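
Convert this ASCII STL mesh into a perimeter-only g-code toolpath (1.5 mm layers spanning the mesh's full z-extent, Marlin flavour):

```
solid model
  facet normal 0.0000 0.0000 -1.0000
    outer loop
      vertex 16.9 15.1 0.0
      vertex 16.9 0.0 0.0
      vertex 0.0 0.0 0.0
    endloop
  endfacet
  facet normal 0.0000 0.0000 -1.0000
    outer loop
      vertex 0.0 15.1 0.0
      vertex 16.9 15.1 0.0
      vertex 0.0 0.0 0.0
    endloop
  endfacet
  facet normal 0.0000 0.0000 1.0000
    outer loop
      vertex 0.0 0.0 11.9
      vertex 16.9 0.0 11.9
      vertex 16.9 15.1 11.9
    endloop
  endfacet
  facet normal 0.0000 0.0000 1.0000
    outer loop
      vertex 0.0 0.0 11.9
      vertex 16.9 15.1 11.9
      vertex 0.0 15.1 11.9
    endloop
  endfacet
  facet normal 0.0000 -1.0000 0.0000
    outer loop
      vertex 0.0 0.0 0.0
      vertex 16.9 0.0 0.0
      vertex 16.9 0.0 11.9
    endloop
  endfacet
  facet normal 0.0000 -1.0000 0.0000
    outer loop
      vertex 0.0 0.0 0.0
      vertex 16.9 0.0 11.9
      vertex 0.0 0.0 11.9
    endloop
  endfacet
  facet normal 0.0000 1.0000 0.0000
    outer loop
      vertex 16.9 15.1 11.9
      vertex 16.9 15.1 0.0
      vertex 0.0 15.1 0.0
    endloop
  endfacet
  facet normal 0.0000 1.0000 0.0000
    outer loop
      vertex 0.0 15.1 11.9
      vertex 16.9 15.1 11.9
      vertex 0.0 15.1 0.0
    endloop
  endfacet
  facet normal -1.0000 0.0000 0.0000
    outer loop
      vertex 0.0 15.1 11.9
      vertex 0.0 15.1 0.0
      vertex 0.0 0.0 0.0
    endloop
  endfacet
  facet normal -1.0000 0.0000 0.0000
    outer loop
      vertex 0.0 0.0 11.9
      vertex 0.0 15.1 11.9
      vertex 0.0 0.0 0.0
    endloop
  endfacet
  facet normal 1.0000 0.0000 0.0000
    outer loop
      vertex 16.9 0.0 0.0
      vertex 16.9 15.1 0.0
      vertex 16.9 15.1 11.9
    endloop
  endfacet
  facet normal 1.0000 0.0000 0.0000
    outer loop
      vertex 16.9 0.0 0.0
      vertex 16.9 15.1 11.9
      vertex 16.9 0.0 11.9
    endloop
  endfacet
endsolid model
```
; perimeter-only toolpath
G21 ; units = mm
G90 ; absolute positioning
G28 ; home
; layer 1
G0 Z1.5
G0 X0.0 Y0.0
G1 X16.9 Y0.0
G1 X16.9 Y15.1
G1 X0.0 Y15.1
G1 X0.0 Y0.0
; layer 2
G0 Z3.0
G0 X0.0 Y0.0
G1 X16.9 Y0.0
G1 X16.9 Y15.1
G1 X0.0 Y15.1
G1 X0.0 Y0.0
; layer 3
G0 Z4.5
G0 X0.0 Y0.0
G1 X16.9 Y0.0
G1 X16.9 Y15.1
G1 X0.0 Y15.1
G1 X0.0 Y0.0
; layer 4
G0 Z6.0
G0 X0.0 Y0.0
G1 X16.9 Y0.0
G1 X16.9 Y15.1
G1 X0.0 Y15.1
G1 X0.0 Y0.0
; layer 5
G0 Z7.4
G0 X0.0 Y0.0
G1 X16.9 Y0.0
G1 X16.9 Y15.1
G1 X0.0 Y15.1
G1 X0.0 Y0.0
; layer 6
G0 Z8.9
G0 X0.0 Y0.0
G1 X16.9 Y0.0
G1 X16.9 Y15.1
G1 X0.0 Y15.1
G1 X0.0 Y0.0
; layer 7
G0 Z10.4
G0 X0.0 Y0.0
G1 X16.9 Y0.0
G1 X16.9 Y15.1
G1 X0.0 Y15.1
G1 X0.0 Y0.0
; layer 8
G0 Z11.9
G0 X0.0 Y0.0
G1 X16.9 Y0.0
G1 X16.9 Y15.1
G1 X0.0 Y15.1
G1 X0.0 Y0.0
M2 ; end

The solid is a rectangular box, roughly 16.9 × 15.1 mm footprint and 11.9 mm tall. Slicing at Δz = 1.5 mm — 8 equal slices spanning the solid's height, so layer i sits at z = i·h/8 — gives 8 non-empty perimeters. Each is a 4-segment closed polygon; G0 lifts to the layer z and rapids to the start vertex, then G1 traces the edges.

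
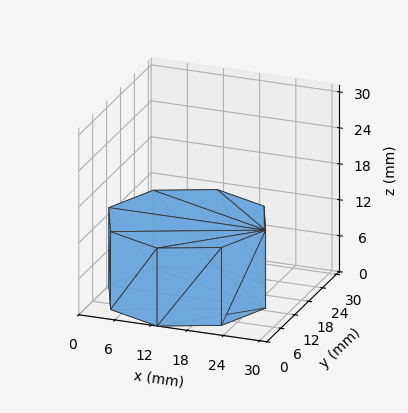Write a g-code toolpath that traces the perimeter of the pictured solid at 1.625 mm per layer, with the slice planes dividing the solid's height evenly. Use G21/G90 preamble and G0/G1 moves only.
Reading the render: the shape is a regular 8-sided prism (a cylinder approximated with 8 flat sides), circumscribed radius ≈ 13 mm, height ≈ 13 mm (dimensions read to the nearest mm from the axis ticks). For the g-code, the solid's height is divided into equal slices at the stated Δz and each level perimeter traced with G1 moves after a G0 lift.

; perimeter-only toolpath
G21 ; units = mm
G90 ; absolute positioning
G28 ; home
; layer 1
G0 Z1.625
G0 X26.000 Y13.000
G1 X22.192 Y22.192
G1 X13.000 Y26.000
G1 X3.808 Y22.192
G1 X0.000 Y13.000
G1 X3.808 Y3.808
G1 X13.000 Y0.000
G1 X22.192 Y3.808
G1 X26.000 Y13.000
; layer 2
G0 Z3.250
G0 X26.000 Y13.000
G1 X22.192 Y22.192
G1 X13.000 Y26.000
G1 X3.808 Y22.192
G1 X0.000 Y13.000
G1 X3.808 Y3.808
G1 X13.000 Y0.000
G1 X22.192 Y3.808
G1 X26.000 Y13.000
; layer 3
G0 Z4.875
G0 X26.000 Y13.000
G1 X22.192 Y22.192
G1 X13.000 Y26.000
G1 X3.808 Y22.192
G1 X0.000 Y13.000
G1 X3.808 Y3.808
G1 X13.000 Y0.000
G1 X22.192 Y3.808
G1 X26.000 Y13.000
; layer 4
G0 Z6.500
G0 X26.000 Y13.000
G1 X22.192 Y22.192
G1 X13.000 Y26.000
G1 X3.808 Y22.192
G1 X0.000 Y13.000
G1 X3.808 Y3.808
G1 X13.000 Y0.000
G1 X22.192 Y3.808
G1 X26.000 Y13.000
; layer 5
G0 Z8.125
G0 X26.000 Y13.000
G1 X22.192 Y22.192
G1 X13.000 Y26.000
G1 X3.808 Y22.192
G1 X0.000 Y13.000
G1 X3.808 Y3.808
G1 X13.000 Y0.000
G1 X22.192 Y3.808
G1 X26.000 Y13.000
; layer 6
G0 Z9.750
G0 X26.000 Y13.000
G1 X22.192 Y22.192
G1 X13.000 Y26.000
G1 X3.808 Y22.192
G1 X0.000 Y13.000
G1 X3.808 Y3.808
G1 X13.000 Y0.000
G1 X22.192 Y3.808
G1 X26.000 Y13.000
; layer 7
G0 Z11.375
G0 X26.000 Y13.000
G1 X22.192 Y22.192
G1 X13.000 Y26.000
G1 X3.808 Y22.192
G1 X0.000 Y13.000
G1 X3.808 Y3.808
G1 X13.000 Y0.000
G1 X22.192 Y3.808
G1 X26.000 Y13.000
; layer 8
G0 Z13.000
G0 X26.000 Y13.000
G1 X22.192 Y22.192
G1 X13.000 Y26.000
G1 X3.808 Y22.192
G1 X0.000 Y13.000
G1 X3.808 Y3.808
G1 X13.000 Y0.000
G1 X22.192 Y3.808
G1 X26.000 Y13.000
M2 ; end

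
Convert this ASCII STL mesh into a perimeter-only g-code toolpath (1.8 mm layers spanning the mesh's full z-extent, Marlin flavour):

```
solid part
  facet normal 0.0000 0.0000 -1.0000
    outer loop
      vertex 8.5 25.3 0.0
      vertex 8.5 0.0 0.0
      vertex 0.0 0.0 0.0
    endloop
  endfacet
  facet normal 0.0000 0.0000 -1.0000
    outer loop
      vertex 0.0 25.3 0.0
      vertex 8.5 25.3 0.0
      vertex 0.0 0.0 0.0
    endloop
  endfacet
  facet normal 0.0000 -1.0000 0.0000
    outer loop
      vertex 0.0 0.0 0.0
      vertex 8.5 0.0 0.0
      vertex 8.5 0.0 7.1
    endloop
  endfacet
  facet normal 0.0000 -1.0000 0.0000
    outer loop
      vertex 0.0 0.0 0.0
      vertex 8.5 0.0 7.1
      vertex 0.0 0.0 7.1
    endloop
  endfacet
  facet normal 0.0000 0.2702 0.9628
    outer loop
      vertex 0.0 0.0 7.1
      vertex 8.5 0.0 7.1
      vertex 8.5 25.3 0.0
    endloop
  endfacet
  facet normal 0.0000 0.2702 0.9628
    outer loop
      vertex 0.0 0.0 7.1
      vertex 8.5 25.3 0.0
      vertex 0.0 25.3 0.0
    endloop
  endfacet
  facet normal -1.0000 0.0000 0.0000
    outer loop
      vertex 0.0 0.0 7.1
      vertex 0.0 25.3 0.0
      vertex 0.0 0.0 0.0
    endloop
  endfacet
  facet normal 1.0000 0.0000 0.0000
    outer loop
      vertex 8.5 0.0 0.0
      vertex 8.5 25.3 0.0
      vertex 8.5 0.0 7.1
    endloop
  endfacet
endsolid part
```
; perimeter-only toolpath
G21 ; units = mm
G90 ; absolute positioning
G28 ; home
; layer 1
G0 Z1.8
G0 X0.0 Y0.0
G1 X8.5 Y0.0
G1 X8.5 Y19.0
G1 X0.0 Y19.0
G1 X0.0 Y0.0
; layer 2
G0 Z3.5
G0 X0.0 Y0.0
G1 X8.5 Y0.0
G1 X8.5 Y12.7
G1 X0.0 Y12.7
G1 X0.0 Y0.0
; layer 3
G0 Z5.3
G0 X0.0 Y0.0
G1 X8.5 Y0.0
G1 X8.5 Y6.3
G1 X0.0 Y6.3
G1 X0.0 Y0.0
M2 ; end

The solid is a wedge (ramp): 8.5 × 25.3 mm base, rising to 7.1 mm along the y=0 edge and sloping linearly to z=0 at y=25.3. Slicing at Δz = 1.8 mm — 4 equal slices spanning the solid's height, so layer i sits at z = i·h/4 — gives 3 non-empty perimeters. Each is a 4-segment closed polygon; G0 lifts to the layer z and rapids to the start vertex, then G1 traces the edges. The cross-section shrinks linearly with z (the slice at the apex is degenerate and omitted).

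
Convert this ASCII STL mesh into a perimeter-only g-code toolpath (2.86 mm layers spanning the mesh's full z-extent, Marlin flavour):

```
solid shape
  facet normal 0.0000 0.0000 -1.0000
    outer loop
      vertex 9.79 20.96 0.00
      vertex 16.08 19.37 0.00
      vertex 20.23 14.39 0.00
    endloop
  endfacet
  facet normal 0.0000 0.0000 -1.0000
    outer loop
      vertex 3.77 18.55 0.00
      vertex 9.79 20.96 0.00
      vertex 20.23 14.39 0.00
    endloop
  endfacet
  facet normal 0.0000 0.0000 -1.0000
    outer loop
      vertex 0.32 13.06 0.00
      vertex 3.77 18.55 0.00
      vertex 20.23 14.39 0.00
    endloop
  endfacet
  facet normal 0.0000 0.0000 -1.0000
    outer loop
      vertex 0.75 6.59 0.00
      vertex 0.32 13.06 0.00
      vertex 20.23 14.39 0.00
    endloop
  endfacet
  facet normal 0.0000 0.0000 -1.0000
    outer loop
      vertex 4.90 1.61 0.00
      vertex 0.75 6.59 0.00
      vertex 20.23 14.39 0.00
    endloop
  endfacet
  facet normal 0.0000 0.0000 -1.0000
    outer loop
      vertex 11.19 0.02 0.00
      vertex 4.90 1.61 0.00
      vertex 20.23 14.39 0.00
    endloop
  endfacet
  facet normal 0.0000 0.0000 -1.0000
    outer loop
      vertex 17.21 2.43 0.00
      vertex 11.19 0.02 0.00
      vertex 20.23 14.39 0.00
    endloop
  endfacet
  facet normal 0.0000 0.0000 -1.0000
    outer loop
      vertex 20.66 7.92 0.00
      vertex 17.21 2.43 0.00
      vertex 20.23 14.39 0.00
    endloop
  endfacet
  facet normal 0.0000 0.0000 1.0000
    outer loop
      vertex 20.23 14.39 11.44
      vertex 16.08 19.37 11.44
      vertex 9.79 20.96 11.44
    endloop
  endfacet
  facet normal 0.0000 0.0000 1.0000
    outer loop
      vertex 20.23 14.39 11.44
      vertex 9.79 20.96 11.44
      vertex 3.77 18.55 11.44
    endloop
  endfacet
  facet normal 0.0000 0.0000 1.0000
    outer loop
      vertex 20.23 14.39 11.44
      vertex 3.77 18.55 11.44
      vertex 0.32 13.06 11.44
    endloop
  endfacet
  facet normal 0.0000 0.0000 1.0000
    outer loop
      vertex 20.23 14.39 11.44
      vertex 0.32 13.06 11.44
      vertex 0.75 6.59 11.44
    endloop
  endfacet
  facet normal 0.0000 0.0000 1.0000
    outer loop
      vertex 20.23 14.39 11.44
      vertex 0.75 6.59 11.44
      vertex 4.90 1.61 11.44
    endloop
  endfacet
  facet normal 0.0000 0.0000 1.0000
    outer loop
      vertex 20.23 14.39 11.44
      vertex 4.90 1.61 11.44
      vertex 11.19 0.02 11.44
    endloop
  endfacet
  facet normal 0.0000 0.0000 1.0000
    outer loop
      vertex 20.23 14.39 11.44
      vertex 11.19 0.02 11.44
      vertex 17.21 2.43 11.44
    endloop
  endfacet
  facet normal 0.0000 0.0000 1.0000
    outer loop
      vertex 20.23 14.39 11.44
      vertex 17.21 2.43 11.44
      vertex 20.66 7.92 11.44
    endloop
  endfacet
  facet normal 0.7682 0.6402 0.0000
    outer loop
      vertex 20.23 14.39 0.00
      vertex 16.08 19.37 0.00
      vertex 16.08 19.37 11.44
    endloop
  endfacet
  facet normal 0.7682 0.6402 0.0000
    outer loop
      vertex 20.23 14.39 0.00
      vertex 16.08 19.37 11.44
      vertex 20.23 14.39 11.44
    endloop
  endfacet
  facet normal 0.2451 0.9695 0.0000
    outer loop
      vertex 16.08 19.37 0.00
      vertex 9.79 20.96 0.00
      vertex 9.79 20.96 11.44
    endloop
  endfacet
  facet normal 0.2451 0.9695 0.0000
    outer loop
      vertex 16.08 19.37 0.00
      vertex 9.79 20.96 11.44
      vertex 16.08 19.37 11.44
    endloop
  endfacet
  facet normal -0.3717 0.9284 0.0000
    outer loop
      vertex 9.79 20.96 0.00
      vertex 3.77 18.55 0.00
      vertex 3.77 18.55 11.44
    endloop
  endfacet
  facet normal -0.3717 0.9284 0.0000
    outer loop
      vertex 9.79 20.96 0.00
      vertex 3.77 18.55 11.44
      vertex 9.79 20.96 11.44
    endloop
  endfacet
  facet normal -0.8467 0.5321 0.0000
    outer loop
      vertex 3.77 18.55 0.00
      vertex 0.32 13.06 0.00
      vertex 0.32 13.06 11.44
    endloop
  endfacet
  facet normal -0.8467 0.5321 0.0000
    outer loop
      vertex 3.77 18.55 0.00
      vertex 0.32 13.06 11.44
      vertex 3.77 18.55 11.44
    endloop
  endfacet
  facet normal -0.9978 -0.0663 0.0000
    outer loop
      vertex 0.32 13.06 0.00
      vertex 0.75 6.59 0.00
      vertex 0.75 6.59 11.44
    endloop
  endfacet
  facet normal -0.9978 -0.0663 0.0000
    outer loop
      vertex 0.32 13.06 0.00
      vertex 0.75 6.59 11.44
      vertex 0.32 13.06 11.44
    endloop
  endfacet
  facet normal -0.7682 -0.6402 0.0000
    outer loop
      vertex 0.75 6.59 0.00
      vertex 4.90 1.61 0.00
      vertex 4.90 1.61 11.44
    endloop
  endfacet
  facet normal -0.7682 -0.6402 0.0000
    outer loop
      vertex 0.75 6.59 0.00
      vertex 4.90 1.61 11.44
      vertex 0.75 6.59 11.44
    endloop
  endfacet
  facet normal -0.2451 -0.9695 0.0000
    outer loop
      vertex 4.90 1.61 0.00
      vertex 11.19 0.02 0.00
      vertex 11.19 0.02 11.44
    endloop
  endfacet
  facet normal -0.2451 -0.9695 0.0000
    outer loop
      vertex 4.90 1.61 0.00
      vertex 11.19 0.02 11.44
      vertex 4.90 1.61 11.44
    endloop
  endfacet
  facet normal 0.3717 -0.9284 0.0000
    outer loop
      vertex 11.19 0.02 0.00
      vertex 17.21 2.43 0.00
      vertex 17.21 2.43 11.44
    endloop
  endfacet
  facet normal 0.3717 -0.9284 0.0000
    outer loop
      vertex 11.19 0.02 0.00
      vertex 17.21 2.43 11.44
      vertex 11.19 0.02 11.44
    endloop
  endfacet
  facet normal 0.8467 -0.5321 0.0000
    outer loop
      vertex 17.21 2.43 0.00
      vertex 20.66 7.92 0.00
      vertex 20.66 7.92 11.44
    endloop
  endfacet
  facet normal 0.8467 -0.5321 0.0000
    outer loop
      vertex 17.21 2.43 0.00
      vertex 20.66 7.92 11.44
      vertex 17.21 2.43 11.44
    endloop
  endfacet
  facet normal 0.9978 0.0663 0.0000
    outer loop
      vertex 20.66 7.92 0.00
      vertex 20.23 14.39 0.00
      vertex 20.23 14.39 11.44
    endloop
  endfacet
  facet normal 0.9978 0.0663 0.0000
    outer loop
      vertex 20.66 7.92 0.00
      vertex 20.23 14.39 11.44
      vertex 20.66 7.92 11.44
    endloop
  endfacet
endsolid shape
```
; perimeter-only toolpath
G21 ; units = mm
G90 ; absolute positioning
G28 ; home
; layer 1
G0 Z2.86
G0 X20.23 Y14.39
G1 X16.08 Y19.37
G1 X9.79 Y20.96
G1 X3.77 Y18.55
G1 X0.32 Y13.06
G1 X0.75 Y6.59
G1 X4.90 Y1.61
G1 X11.19 Y0.02
G1 X17.21 Y2.43
G1 X20.66 Y7.92
G1 X20.23 Y14.39
; layer 2
G0 Z5.72
G0 X20.23 Y14.39
G1 X16.08 Y19.37
G1 X9.79 Y20.96
G1 X3.77 Y18.55
G1 X0.32 Y13.06
G1 X0.75 Y6.59
G1 X4.90 Y1.61
G1 X11.19 Y0.02
G1 X17.21 Y2.43
G1 X20.66 Y7.92
G1 X20.23 Y14.39
; layer 3
G0 Z8.58
G0 X20.23 Y14.39
G1 X16.08 Y19.37
G1 X9.79 Y20.96
G1 X3.77 Y18.55
G1 X0.32 Y13.06
G1 X0.75 Y6.59
G1 X4.90 Y1.61
G1 X11.19 Y0.02
G1 X17.21 Y2.43
G1 X20.66 Y7.92
G1 X20.23 Y14.39
; layer 4
G0 Z11.44
G0 X20.23 Y14.39
G1 X16.08 Y19.37
G1 X9.79 Y20.96
G1 X3.77 Y18.55
G1 X0.32 Y13.06
G1 X0.75 Y6.59
G1 X4.90 Y1.61
G1 X11.19 Y0.02
G1 X17.21 Y2.43
G1 X20.66 Y7.92
G1 X20.23 Y14.39
M2 ; end

The solid is a regular 10-sided prism (a cylinder approximated with 10 flat sides), circumscribed radius ≈ 10.5 mm, height ≈ 11.4 mm. Slicing at Δz = 2.86 mm — 4 equal slices spanning the solid's height, so layer i sits at z = i·h/4 — gives 4 non-empty perimeters. Each is a 10-segment closed polygon; G0 lifts to the layer z and rapids to the start vertex, then G1 traces the edges.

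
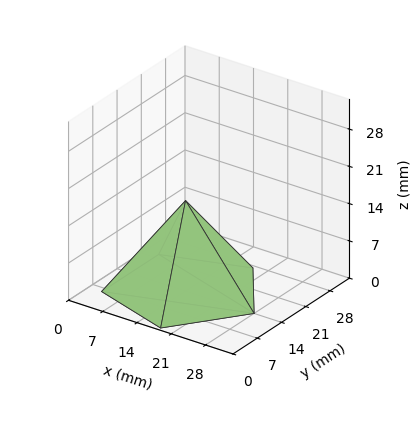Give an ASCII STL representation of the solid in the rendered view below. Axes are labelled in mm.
Reading the render: the shape is a regular 5-sided pyramid, base circumscribed radius ≈ 14 mm, apex at z ≈ 17 mm (dimensions read to the nearest mm from the axis ticks). For the STL, each face is triangulated and given an outward normal.

solid part
  facet normal 0.0000 0.0000 -1.0000
    outer loop
      vertex 2.67 22.23 0.00
      vertex 18.33 27.31 0.00
      vertex 28.00 14.00 0.00
    endloop
  endfacet
  facet normal 0.0000 0.0000 -1.0000
    outer loop
      vertex 2.67 5.77 0.00
      vertex 2.67 22.23 0.00
      vertex 28.00 14.00 0.00
    endloop
  endfacet
  facet normal 0.0000 0.0000 -1.0000
    outer loop
      vertex 18.33 0.69 0.00
      vertex 2.67 5.77 0.00
      vertex 28.00 14.00 0.00
    endloop
  endfacet
  facet normal 0.6733 0.4892 0.5545
    outer loop
      vertex 28.00 14.00 0.00
      vertex 18.33 27.31 0.00
      vertex 14.00 14.00 17.00
    endloop
  endfacet
  facet normal -0.2568 0.7916 0.5544
    outer loop
      vertex 18.33 27.31 0.00
      vertex 2.67 22.23 0.00
      vertex 14.00 14.00 17.00
    endloop
  endfacet
  facet normal -0.8321 0.0000 0.5546
    outer loop
      vertex 2.67 22.23 0.00
      vertex 2.67 5.77 0.00
      vertex 14.00 14.00 17.00
    endloop
  endfacet
  facet normal -0.2568 -0.7916 0.5544
    outer loop
      vertex 2.67 5.77 0.00
      vertex 18.33 0.69 0.00
      vertex 14.00 14.00 17.00
    endloop
  endfacet
  facet normal 0.6733 -0.4892 0.5545
    outer loop
      vertex 18.33 0.69 0.00
      vertex 28.00 14.00 0.00
      vertex 14.00 14.00 17.00
    endloop
  endfacet
endsolid part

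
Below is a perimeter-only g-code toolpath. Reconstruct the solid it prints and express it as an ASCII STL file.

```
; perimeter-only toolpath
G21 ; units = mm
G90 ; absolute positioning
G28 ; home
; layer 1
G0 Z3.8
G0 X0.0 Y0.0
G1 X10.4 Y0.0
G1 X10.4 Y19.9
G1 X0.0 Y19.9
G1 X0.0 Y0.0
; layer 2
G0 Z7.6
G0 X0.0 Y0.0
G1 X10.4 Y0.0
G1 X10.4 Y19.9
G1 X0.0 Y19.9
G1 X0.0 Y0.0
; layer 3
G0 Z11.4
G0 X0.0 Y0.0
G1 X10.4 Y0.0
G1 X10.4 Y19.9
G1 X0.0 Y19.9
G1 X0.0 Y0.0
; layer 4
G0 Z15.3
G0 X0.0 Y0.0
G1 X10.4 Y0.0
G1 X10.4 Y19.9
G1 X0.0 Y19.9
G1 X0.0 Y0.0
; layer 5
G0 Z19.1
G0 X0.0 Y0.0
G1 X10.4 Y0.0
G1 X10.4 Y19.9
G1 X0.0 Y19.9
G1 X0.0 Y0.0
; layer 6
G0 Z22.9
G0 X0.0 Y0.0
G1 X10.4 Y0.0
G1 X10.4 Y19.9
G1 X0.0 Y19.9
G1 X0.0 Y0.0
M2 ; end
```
solid part
  facet normal 0.0000 0.0000 -1.0000
    outer loop
      vertex 10.4 19.9 0.0
      vertex 10.4 0.0 0.0
      vertex 0.0 0.0 0.0
    endloop
  endfacet
  facet normal 0.0000 0.0000 -1.0000
    outer loop
      vertex 0.0 19.9 0.0
      vertex 10.4 19.9 0.0
      vertex 0.0 0.0 0.0
    endloop
  endfacet
  facet normal 0.0000 0.0000 1.0000
    outer loop
      vertex 0.0 0.0 22.9
      vertex 10.4 0.0 22.9
      vertex 10.4 19.9 22.9
    endloop
  endfacet
  facet normal 0.0000 0.0000 1.0000
    outer loop
      vertex 0.0 0.0 22.9
      vertex 10.4 19.9 22.9
      vertex 0.0 19.9 22.9
    endloop
  endfacet
  facet normal 0.0000 -1.0000 0.0000
    outer loop
      vertex 0.0 0.0 0.0
      vertex 10.4 0.0 0.0
      vertex 10.4 0.0 22.9
    endloop
  endfacet
  facet normal 0.0000 -1.0000 0.0000
    outer loop
      vertex 0.0 0.0 0.0
      vertex 10.4 0.0 22.9
      vertex 0.0 0.0 22.9
    endloop
  endfacet
  facet normal 0.0000 1.0000 0.0000
    outer loop
      vertex 10.4 19.9 22.9
      vertex 10.4 19.9 0.0
      vertex 0.0 19.9 0.0
    endloop
  endfacet
  facet normal 0.0000 1.0000 0.0000
    outer loop
      vertex 0.0 19.9 22.9
      vertex 10.4 19.9 22.9
      vertex 0.0 19.9 0.0
    endloop
  endfacet
  facet normal -1.0000 0.0000 0.0000
    outer loop
      vertex 0.0 19.9 22.9
      vertex 0.0 19.9 0.0
      vertex 0.0 0.0 0.0
    endloop
  endfacet
  facet normal -1.0000 0.0000 0.0000
    outer loop
      vertex 0.0 0.0 22.9
      vertex 0.0 19.9 22.9
      vertex 0.0 0.0 0.0
    endloop
  endfacet
  facet normal 1.0000 0.0000 0.0000
    outer loop
      vertex 10.4 0.0 0.0
      vertex 10.4 19.9 0.0
      vertex 10.4 19.9 22.9
    endloop
  endfacet
  facet normal 1.0000 0.0000 0.0000
    outer loop
      vertex 10.4 0.0 0.0
      vertex 10.4 19.9 22.9
      vertex 10.4 0.0 22.9
    endloop
  endfacet
endsolid part

The G0 Z moves step by Δz≈3.8 mm. Every layer's G1 loop is the same polygon, so the solid is a straight extrusion of it from z=0 to z≈22.9. Closing with flat bottom and top caps and triangulating gives 12 facets — a rectangular box, roughly 10.4 × 19.9 mm footprint and 22.9 mm tall.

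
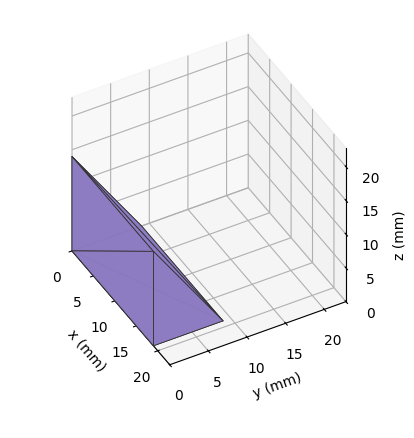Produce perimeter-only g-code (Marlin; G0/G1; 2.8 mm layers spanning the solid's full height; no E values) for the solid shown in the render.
Reading the render: the shape is a wedge (ramp): 19 × 9 mm base, rising to 14 mm along the y=0 edge and sloping linearly to z=0 at y=9 (dimensions read to the nearest mm from the axis ticks). For the g-code, the solid's height is divided into equal slices at the stated Δz and each level perimeter traced with G1 moves after a G0 lift.

; perimeter-only toolpath
G21 ; units = mm
G90 ; absolute positioning
G28 ; home
; layer 1
G0 Z2.8
G0 X0.0 Y0.0
G1 X19.0 Y0.0
G1 X19.0 Y7.2
G1 X0.0 Y7.2
G1 X0.0 Y0.0
; layer 2
G0 Z5.6
G0 X0.0 Y0.0
G1 X19.0 Y0.0
G1 X19.0 Y5.4
G1 X0.0 Y5.4
G1 X0.0 Y0.0
; layer 3
G0 Z8.4
G0 X0.0 Y0.0
G1 X19.0 Y0.0
G1 X19.0 Y3.6
G1 X0.0 Y3.6
G1 X0.0 Y0.0
; layer 4
G0 Z11.2
G0 X0.0 Y0.0
G1 X19.0 Y0.0
G1 X19.0 Y1.8
G1 X0.0 Y1.8
G1 X0.0 Y0.0
M2 ; end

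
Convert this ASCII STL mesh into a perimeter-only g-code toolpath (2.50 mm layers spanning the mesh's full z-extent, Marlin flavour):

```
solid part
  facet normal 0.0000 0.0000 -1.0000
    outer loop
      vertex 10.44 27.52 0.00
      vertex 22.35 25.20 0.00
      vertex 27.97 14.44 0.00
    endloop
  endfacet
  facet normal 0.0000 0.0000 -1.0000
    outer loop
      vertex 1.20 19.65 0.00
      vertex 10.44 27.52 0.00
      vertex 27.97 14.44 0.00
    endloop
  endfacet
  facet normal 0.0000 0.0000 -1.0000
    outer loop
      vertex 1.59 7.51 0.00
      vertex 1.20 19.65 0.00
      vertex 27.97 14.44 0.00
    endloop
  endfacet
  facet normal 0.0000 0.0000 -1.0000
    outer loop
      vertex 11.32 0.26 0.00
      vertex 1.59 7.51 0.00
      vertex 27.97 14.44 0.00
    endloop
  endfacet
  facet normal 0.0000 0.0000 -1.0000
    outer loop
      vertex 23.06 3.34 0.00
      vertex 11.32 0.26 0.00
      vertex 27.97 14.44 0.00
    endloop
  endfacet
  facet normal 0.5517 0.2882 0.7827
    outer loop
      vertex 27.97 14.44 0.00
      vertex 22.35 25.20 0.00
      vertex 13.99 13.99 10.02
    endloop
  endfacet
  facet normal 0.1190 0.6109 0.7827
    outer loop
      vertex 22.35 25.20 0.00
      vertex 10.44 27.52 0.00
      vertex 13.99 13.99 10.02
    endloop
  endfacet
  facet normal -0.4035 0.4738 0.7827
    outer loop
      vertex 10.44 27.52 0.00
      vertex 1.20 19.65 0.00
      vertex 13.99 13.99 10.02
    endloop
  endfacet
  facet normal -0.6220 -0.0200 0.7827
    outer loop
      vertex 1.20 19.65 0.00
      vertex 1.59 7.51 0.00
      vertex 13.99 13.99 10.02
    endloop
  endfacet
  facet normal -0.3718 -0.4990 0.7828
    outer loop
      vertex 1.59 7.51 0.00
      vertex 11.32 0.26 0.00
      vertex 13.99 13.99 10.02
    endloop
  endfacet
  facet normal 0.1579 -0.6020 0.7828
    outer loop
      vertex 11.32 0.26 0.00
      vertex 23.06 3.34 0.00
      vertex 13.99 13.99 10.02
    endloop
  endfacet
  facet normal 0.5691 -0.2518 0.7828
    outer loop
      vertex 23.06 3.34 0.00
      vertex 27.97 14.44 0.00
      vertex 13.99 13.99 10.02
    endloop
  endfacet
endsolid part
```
; perimeter-only toolpath
G21 ; units = mm
G90 ; absolute positioning
G28 ; home
; layer 1
G0 Z2.50
G0 X24.47 Y14.33
G1 X20.26 Y22.40
G1 X11.33 Y24.14
G1 X4.40 Y18.23
G1 X4.69 Y9.13
G1 X11.99 Y3.69
G1 X20.79 Y6.00
G1 X24.47 Y14.33
; layer 2
G0 Z5.01
G0 X20.98 Y14.21
G1 X18.17 Y19.59
G1 X12.21 Y20.75
G1 X7.59 Y16.82
G1 X7.79 Y10.75
G1 X12.66 Y7.12
G1 X18.52 Y8.66
G1 X20.98 Y14.21
; layer 3
G0 Z7.51
G0 X17.48 Y14.10
G1 X16.08 Y16.79
G1 X13.10 Y17.37
G1 X10.79 Y15.40
G1 X10.89 Y12.37
G1 X13.32 Y10.56
G1 X16.26 Y11.33
G1 X17.48 Y14.10
M2 ; end

The solid is a regular 7-sided pyramid, base circumscribed radius ≈ 14 mm, apex at z ≈ 10 mm. Slicing at Δz = 2.50 mm — 4 equal slices spanning the solid's height, so layer i sits at z = i·h/4 — gives 3 non-empty perimeters. Each is a 7-segment closed polygon; G0 lifts to the layer z and rapids to the start vertex, then G1 traces the edges. The cross-section shrinks linearly with z (the slice at the apex is degenerate and omitted).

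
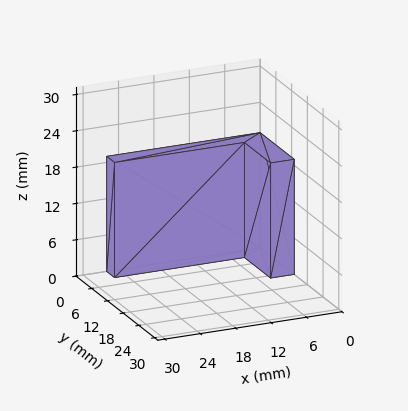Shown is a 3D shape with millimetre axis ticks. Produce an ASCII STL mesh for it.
Reading the render: the shape is an L-shaped prism: outer 26 × 13 mm, arm thicknesses ≈ 3 mm (horizontal) and 4 mm (vertical), extruded 19 mm in z (dimensions read to the nearest mm from the axis ticks). For the STL, each face is triangulated and given an outward normal.

solid part
  facet normal 0.0000 0.0000 -1.0000
    outer loop
      vertex 26.00 3.00 0.00
      vertex 26.00 0.00 0.00
      vertex 0.00 0.00 0.00
    endloop
  endfacet
  facet normal 0.0000 0.0000 -1.0000
    outer loop
      vertex 4.00 3.00 0.00
      vertex 26.00 3.00 0.00
      vertex 0.00 0.00 0.00
    endloop
  endfacet
  facet normal 0.0000 0.0000 -1.0000
    outer loop
      vertex 4.00 13.00 0.00
      vertex 4.00 3.00 0.00
      vertex 0.00 0.00 0.00
    endloop
  endfacet
  facet normal 0.0000 0.0000 -1.0000
    outer loop
      vertex 0.00 13.00 0.00
      vertex 4.00 13.00 0.00
      vertex 0.00 0.00 0.00
    endloop
  endfacet
  facet normal 0.0000 0.0000 1.0000
    outer loop
      vertex 0.00 0.00 19.00
      vertex 26.00 0.00 19.00
      vertex 26.00 3.00 19.00
    endloop
  endfacet
  facet normal 0.0000 0.0000 1.0000
    outer loop
      vertex 0.00 0.00 19.00
      vertex 26.00 3.00 19.00
      vertex 4.00 3.00 19.00
    endloop
  endfacet
  facet normal 0.0000 0.0000 1.0000
    outer loop
      vertex 0.00 0.00 19.00
      vertex 4.00 3.00 19.00
      vertex 4.00 13.00 19.00
    endloop
  endfacet
  facet normal 0.0000 0.0000 1.0000
    outer loop
      vertex 0.00 0.00 19.00
      vertex 4.00 13.00 19.00
      vertex 0.00 13.00 19.00
    endloop
  endfacet
  facet normal 0.0000 -1.0000 0.0000
    outer loop
      vertex 0.00 0.00 0.00
      vertex 26.00 0.00 0.00
      vertex 26.00 0.00 19.00
    endloop
  endfacet
  facet normal 0.0000 -1.0000 0.0000
    outer loop
      vertex 0.00 0.00 0.00
      vertex 26.00 0.00 19.00
      vertex 0.00 0.00 19.00
    endloop
  endfacet
  facet normal 1.0000 0.0000 0.0000
    outer loop
      vertex 26.00 0.00 0.00
      vertex 26.00 3.00 0.00
      vertex 26.00 3.00 19.00
    endloop
  endfacet
  facet normal 1.0000 0.0000 0.0000
    outer loop
      vertex 26.00 0.00 0.00
      vertex 26.00 3.00 19.00
      vertex 26.00 0.00 19.00
    endloop
  endfacet
  facet normal 0.0000 1.0000 0.0000
    outer loop
      vertex 26.00 3.00 0.00
      vertex 4.00 3.00 0.00
      vertex 4.00 3.00 19.00
    endloop
  endfacet
  facet normal 0.0000 1.0000 0.0000
    outer loop
      vertex 26.00 3.00 0.00
      vertex 4.00 3.00 19.00
      vertex 26.00 3.00 19.00
    endloop
  endfacet
  facet normal 1.0000 0.0000 0.0000
    outer loop
      vertex 4.00 3.00 0.00
      vertex 4.00 13.00 0.00
      vertex 4.00 13.00 19.00
    endloop
  endfacet
  facet normal 1.0000 0.0000 0.0000
    outer loop
      vertex 4.00 3.00 0.00
      vertex 4.00 13.00 19.00
      vertex 4.00 3.00 19.00
    endloop
  endfacet
  facet normal 0.0000 1.0000 0.0000
    outer loop
      vertex 4.00 13.00 0.00
      vertex 0.00 13.00 0.00
      vertex 0.00 13.00 19.00
    endloop
  endfacet
  facet normal 0.0000 1.0000 0.0000
    outer loop
      vertex 4.00 13.00 0.00
      vertex 0.00 13.00 19.00
      vertex 4.00 13.00 19.00
    endloop
  endfacet
  facet normal -1.0000 0.0000 0.0000
    outer loop
      vertex 0.00 13.00 0.00
      vertex 0.00 0.00 0.00
      vertex 0.00 0.00 19.00
    endloop
  endfacet
  facet normal -1.0000 0.0000 0.0000
    outer loop
      vertex 0.00 13.00 0.00
      vertex 0.00 0.00 19.00
      vertex 0.00 13.00 19.00
    endloop
  endfacet
endsolid part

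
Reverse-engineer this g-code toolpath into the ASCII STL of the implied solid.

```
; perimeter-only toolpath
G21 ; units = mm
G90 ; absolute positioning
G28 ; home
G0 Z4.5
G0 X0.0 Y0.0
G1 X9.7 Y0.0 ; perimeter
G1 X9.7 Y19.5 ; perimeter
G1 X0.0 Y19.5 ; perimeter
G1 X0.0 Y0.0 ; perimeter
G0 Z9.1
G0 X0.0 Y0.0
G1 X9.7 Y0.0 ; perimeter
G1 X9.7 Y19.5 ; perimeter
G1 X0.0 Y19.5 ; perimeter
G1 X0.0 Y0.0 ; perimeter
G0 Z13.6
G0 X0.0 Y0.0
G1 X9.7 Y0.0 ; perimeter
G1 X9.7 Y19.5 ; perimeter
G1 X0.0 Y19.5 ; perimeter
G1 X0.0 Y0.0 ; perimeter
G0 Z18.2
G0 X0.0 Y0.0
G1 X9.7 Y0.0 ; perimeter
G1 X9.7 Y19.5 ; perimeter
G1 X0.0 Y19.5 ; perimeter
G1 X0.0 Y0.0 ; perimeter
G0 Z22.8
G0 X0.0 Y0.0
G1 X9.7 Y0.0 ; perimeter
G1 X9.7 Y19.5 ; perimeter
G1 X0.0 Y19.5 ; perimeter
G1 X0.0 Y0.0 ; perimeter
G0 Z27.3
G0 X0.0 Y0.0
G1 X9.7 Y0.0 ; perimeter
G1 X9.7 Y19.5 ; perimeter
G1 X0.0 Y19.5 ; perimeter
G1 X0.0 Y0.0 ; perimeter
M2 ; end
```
solid part
  facet normal 0.0000 0.0000 -1.0000
    outer loop
      vertex 9.7 19.5 0.0
      vertex 9.7 0.0 0.0
      vertex 0.0 0.0 0.0
    endloop
  endfacet
  facet normal 0.0000 0.0000 -1.0000
    outer loop
      vertex 0.0 19.5 0.0
      vertex 9.7 19.5 0.0
      vertex 0.0 0.0 0.0
    endloop
  endfacet
  facet normal 0.0000 0.0000 1.0000
    outer loop
      vertex 0.0 0.0 27.3
      vertex 9.7 0.0 27.3
      vertex 9.7 19.5 27.3
    endloop
  endfacet
  facet normal 0.0000 0.0000 1.0000
    outer loop
      vertex 0.0 0.0 27.3
      vertex 9.7 19.5 27.3
      vertex 0.0 19.5 27.3
    endloop
  endfacet
  facet normal 0.0000 -1.0000 0.0000
    outer loop
      vertex 0.0 0.0 0.0
      vertex 9.7 0.0 0.0
      vertex 9.7 0.0 27.3
    endloop
  endfacet
  facet normal 0.0000 -1.0000 0.0000
    outer loop
      vertex 0.0 0.0 0.0
      vertex 9.7 0.0 27.3
      vertex 0.0 0.0 27.3
    endloop
  endfacet
  facet normal 0.0000 1.0000 0.0000
    outer loop
      vertex 9.7 19.5 27.3
      vertex 9.7 19.5 0.0
      vertex 0.0 19.5 0.0
    endloop
  endfacet
  facet normal 0.0000 1.0000 0.0000
    outer loop
      vertex 0.0 19.5 27.3
      vertex 9.7 19.5 27.3
      vertex 0.0 19.5 0.0
    endloop
  endfacet
  facet normal -1.0000 0.0000 0.0000
    outer loop
      vertex 0.0 19.5 27.3
      vertex 0.0 19.5 0.0
      vertex 0.0 0.0 0.0
    endloop
  endfacet
  facet normal -1.0000 0.0000 0.0000
    outer loop
      vertex 0.0 0.0 27.3
      vertex 0.0 19.5 27.3
      vertex 0.0 0.0 0.0
    endloop
  endfacet
  facet normal 1.0000 0.0000 0.0000
    outer loop
      vertex 9.7 0.0 0.0
      vertex 9.7 19.5 0.0
      vertex 9.7 19.5 27.3
    endloop
  endfacet
  facet normal 1.0000 0.0000 0.0000
    outer loop
      vertex 9.7 0.0 0.0
      vertex 9.7 19.5 27.3
      vertex 9.7 0.0 27.3
    endloop
  endfacet
endsolid part

The G0 Z moves step by Δz≈4.5 mm. Every layer's G1 loop is the same polygon, so the solid is a straight extrusion of it from z=0 to z≈27.3. Closing with flat bottom and top caps and triangulating gives 12 facets — a rectangular box, roughly 9.7 × 19.5 mm footprint and 27.3 mm tall.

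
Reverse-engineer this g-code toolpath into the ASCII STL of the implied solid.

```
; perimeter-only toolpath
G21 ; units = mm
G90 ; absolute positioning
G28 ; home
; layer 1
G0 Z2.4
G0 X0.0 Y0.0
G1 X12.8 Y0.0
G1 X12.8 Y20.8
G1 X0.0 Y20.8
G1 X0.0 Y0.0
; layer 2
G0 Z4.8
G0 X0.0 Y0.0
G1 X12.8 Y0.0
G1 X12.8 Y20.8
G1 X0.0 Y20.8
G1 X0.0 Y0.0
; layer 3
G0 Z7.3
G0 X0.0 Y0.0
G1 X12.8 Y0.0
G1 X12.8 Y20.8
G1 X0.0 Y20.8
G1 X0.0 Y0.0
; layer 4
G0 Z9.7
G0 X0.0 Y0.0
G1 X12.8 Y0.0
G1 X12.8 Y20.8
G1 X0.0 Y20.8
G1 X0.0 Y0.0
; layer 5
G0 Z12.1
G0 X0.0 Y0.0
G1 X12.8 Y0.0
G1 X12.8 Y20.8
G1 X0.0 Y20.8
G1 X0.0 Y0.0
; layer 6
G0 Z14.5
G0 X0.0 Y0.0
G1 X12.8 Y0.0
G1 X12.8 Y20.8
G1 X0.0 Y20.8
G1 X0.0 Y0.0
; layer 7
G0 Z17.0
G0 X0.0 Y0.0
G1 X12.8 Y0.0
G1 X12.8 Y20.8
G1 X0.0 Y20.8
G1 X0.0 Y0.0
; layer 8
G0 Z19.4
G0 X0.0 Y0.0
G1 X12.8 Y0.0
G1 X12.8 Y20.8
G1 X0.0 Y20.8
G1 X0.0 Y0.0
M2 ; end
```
solid part
  facet normal 0.0000 0.0000 -1.0000
    outer loop
      vertex 12.8 20.8 0.0
      vertex 12.8 0.0 0.0
      vertex 0.0 0.0 0.0
    endloop
  endfacet
  facet normal 0.0000 0.0000 -1.0000
    outer loop
      vertex 0.0 20.8 0.0
      vertex 12.8 20.8 0.0
      vertex 0.0 0.0 0.0
    endloop
  endfacet
  facet normal 0.0000 0.0000 1.0000
    outer loop
      vertex 0.0 0.0 19.4
      vertex 12.8 0.0 19.4
      vertex 12.8 20.8 19.4
    endloop
  endfacet
  facet normal 0.0000 0.0000 1.0000
    outer loop
      vertex 0.0 0.0 19.4
      vertex 12.8 20.8 19.4
      vertex 0.0 20.8 19.4
    endloop
  endfacet
  facet normal 0.0000 -1.0000 0.0000
    outer loop
      vertex 0.0 0.0 0.0
      vertex 12.8 0.0 0.0
      vertex 12.8 0.0 19.4
    endloop
  endfacet
  facet normal 0.0000 -1.0000 0.0000
    outer loop
      vertex 0.0 0.0 0.0
      vertex 12.8 0.0 19.4
      vertex 0.0 0.0 19.4
    endloop
  endfacet
  facet normal 0.0000 1.0000 0.0000
    outer loop
      vertex 12.8 20.8 19.4
      vertex 12.8 20.8 0.0
      vertex 0.0 20.8 0.0
    endloop
  endfacet
  facet normal 0.0000 1.0000 0.0000
    outer loop
      vertex 0.0 20.8 19.4
      vertex 12.8 20.8 19.4
      vertex 0.0 20.8 0.0
    endloop
  endfacet
  facet normal -1.0000 0.0000 0.0000
    outer loop
      vertex 0.0 20.8 19.4
      vertex 0.0 20.8 0.0
      vertex 0.0 0.0 0.0
    endloop
  endfacet
  facet normal -1.0000 0.0000 0.0000
    outer loop
      vertex 0.0 0.0 19.4
      vertex 0.0 20.8 19.4
      vertex 0.0 0.0 0.0
    endloop
  endfacet
  facet normal 1.0000 0.0000 0.0000
    outer loop
      vertex 12.8 0.0 0.0
      vertex 12.8 20.8 0.0
      vertex 12.8 20.8 19.4
    endloop
  endfacet
  facet normal 1.0000 0.0000 0.0000
    outer loop
      vertex 12.8 0.0 0.0
      vertex 12.8 20.8 19.4
      vertex 12.8 0.0 19.4
    endloop
  endfacet
endsolid part

The G0 Z moves step by Δz≈2.4 mm. Every layer's G1 loop is the same polygon, so the solid is a straight extrusion of it from z=0 to z≈19.4. Closing with flat bottom and top caps and triangulating gives 12 facets — a rectangular box, roughly 12.8 × 20.8 mm footprint and 19.4 mm tall.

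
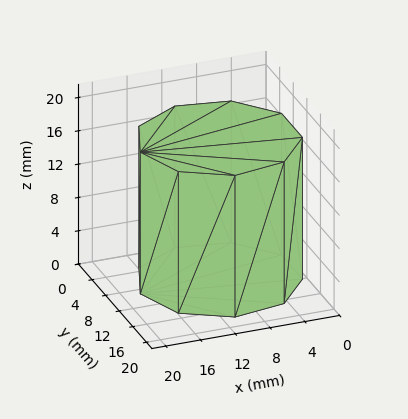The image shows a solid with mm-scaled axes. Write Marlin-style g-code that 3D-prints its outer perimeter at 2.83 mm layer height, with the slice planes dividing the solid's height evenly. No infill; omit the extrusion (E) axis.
Reading the render: the shape is a regular 9-sided prism (a cylinder approximated with 9 flat sides), circumscribed radius ≈ 9 mm, height ≈ 17 mm (dimensions read to the nearest mm from the axis ticks). For the g-code, the solid's height is divided into equal slices at the stated Δz and each level perimeter traced with G1 moves after a G0 lift.

; perimeter-only toolpath
G21 ; units = mm
G90 ; absolute positioning
G28 ; home
; layer 1
G0 Z2.83
G0 X18.00 Y9.00
G1 X15.89 Y14.79
G1 X10.56 Y17.86
G1 X4.50 Y16.79
G1 X0.54 Y12.08
G1 X0.54 Y5.92
G1 X4.50 Y1.21
G1 X10.56 Y0.14
G1 X15.89 Y3.21
G1 X18.00 Y9.00
; layer 2
G0 Z5.67
G0 X18.00 Y9.00
G1 X15.89 Y14.79
G1 X10.56 Y17.86
G1 X4.50 Y16.79
G1 X0.54 Y12.08
G1 X0.54 Y5.92
G1 X4.50 Y1.21
G1 X10.56 Y0.14
G1 X15.89 Y3.21
G1 X18.00 Y9.00
; layer 3
G0 Z8.50
G0 X18.00 Y9.00
G1 X15.89 Y14.79
G1 X10.56 Y17.86
G1 X4.50 Y16.79
G1 X0.54 Y12.08
G1 X0.54 Y5.92
G1 X4.50 Y1.21
G1 X10.56 Y0.14
G1 X15.89 Y3.21
G1 X18.00 Y9.00
; layer 4
G0 Z11.33
G0 X18.00 Y9.00
G1 X15.89 Y14.79
G1 X10.56 Y17.86
G1 X4.50 Y16.79
G1 X0.54 Y12.08
G1 X0.54 Y5.92
G1 X4.50 Y1.21
G1 X10.56 Y0.14
G1 X15.89 Y3.21
G1 X18.00 Y9.00
; layer 5
G0 Z14.17
G0 X18.00 Y9.00
G1 X15.89 Y14.79
G1 X10.56 Y17.86
G1 X4.50 Y16.79
G1 X0.54 Y12.08
G1 X0.54 Y5.92
G1 X4.50 Y1.21
G1 X10.56 Y0.14
G1 X15.89 Y3.21
G1 X18.00 Y9.00
; layer 6
G0 Z17.00
G0 X18.00 Y9.00
G1 X15.89 Y14.79
G1 X10.56 Y17.86
G1 X4.50 Y16.79
G1 X0.54 Y12.08
G1 X0.54 Y5.92
G1 X4.50 Y1.21
G1 X10.56 Y0.14
G1 X15.89 Y3.21
G1 X18.00 Y9.00
M2 ; end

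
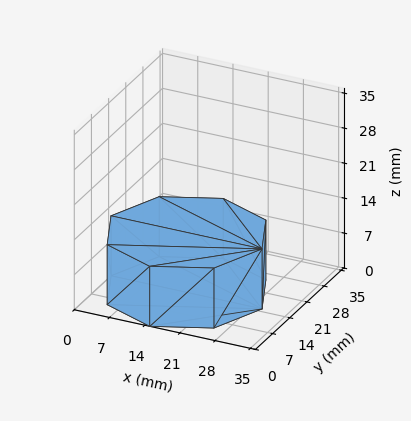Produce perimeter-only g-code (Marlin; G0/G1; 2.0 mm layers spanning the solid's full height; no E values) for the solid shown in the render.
Reading the render: the shape is a regular 8-sided prism (a cylinder approximated with 8 flat sides), circumscribed radius ≈ 15 mm, height ≈ 12 mm (dimensions read to the nearest mm from the axis ticks). For the g-code, the solid's height is divided into equal slices at the stated Δz and each level perimeter traced with G1 moves after a G0 lift.

; perimeter-only toolpath
G21 ; units = mm
G90 ; absolute positioning
G28 ; home
; layer 1
G0 Z2.0
G0 X30.0 Y15.0
G1 X25.6 Y25.6
G1 X15.0 Y30.0
G1 X4.4 Y25.6
G1 X0.0 Y15.0
G1 X4.4 Y4.4
G1 X15.0 Y0.0
G1 X25.6 Y4.4
G1 X30.0 Y15.0
; layer 2
G0 Z4.0
G0 X30.0 Y15.0
G1 X25.6 Y25.6
G1 X15.0 Y30.0
G1 X4.4 Y25.6
G1 X0.0 Y15.0
G1 X4.4 Y4.4
G1 X15.0 Y0.0
G1 X25.6 Y4.4
G1 X30.0 Y15.0
; layer 3
G0 Z6.0
G0 X30.0 Y15.0
G1 X25.6 Y25.6
G1 X15.0 Y30.0
G1 X4.4 Y25.6
G1 X0.0 Y15.0
G1 X4.4 Y4.4
G1 X15.0 Y0.0
G1 X25.6 Y4.4
G1 X30.0 Y15.0
; layer 4
G0 Z8.0
G0 X30.0 Y15.0
G1 X25.6 Y25.6
G1 X15.0 Y30.0
G1 X4.4 Y25.6
G1 X0.0 Y15.0
G1 X4.4 Y4.4
G1 X15.0 Y0.0
G1 X25.6 Y4.4
G1 X30.0 Y15.0
; layer 5
G0 Z10.0
G0 X30.0 Y15.0
G1 X25.6 Y25.6
G1 X15.0 Y30.0
G1 X4.4 Y25.6
G1 X0.0 Y15.0
G1 X4.4 Y4.4
G1 X15.0 Y0.0
G1 X25.6 Y4.4
G1 X30.0 Y15.0
; layer 6
G0 Z12.0
G0 X30.0 Y15.0
G1 X25.6 Y25.6
G1 X15.0 Y30.0
G1 X4.4 Y25.6
G1 X0.0 Y15.0
G1 X4.4 Y4.4
G1 X15.0 Y0.0
G1 X25.6 Y4.4
G1 X30.0 Y15.0
M2 ; end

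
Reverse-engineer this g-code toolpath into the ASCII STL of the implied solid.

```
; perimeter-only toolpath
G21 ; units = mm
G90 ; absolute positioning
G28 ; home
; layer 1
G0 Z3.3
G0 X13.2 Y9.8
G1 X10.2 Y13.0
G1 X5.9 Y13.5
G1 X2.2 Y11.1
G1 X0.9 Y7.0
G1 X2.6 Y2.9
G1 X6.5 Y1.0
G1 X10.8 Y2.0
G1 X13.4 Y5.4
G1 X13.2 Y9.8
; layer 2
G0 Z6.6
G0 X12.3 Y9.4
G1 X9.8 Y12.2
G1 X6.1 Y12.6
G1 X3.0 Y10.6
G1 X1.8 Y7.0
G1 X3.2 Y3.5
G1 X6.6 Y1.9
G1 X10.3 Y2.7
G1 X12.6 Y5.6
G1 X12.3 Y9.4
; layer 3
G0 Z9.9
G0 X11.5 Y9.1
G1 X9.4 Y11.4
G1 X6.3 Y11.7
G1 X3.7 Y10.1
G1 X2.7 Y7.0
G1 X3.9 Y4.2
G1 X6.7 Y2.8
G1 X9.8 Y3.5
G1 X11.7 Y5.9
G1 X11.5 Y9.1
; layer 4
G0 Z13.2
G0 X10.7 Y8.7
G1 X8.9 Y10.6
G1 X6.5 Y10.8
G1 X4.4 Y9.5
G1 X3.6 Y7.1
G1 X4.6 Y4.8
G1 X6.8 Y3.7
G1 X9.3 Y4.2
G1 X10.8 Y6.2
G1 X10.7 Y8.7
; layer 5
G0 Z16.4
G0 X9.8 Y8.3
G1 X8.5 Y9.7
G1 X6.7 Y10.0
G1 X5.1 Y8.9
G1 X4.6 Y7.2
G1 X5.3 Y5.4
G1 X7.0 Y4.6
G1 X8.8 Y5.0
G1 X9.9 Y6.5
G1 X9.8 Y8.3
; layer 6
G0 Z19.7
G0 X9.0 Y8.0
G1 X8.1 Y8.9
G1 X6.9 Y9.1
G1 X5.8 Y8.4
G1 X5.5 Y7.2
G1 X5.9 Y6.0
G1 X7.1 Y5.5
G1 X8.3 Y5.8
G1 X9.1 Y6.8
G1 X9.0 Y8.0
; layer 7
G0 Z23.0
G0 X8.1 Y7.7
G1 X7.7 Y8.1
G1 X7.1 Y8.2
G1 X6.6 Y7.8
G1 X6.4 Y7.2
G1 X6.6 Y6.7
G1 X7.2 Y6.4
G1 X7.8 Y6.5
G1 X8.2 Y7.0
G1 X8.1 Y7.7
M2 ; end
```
solid part
  facet normal 0.0000 0.0000 -1.0000
    outer loop
      vertex 5.7 14.4 0.0
      vertex 10.6 13.8 0.0
      vertex 14.0 10.1 0.0
    endloop
  endfacet
  facet normal 0.0000 0.0000 -1.0000
    outer loop
      vertex 1.5 11.7 0.0
      vertex 5.7 14.4 0.0
      vertex 14.0 10.1 0.0
    endloop
  endfacet
  facet normal 0.0000 0.0000 -1.0000
    outer loop
      vertex 0.0 6.9 0.0
      vertex 1.5 11.7 0.0
      vertex 14.0 10.1 0.0
    endloop
  endfacet
  facet normal 0.0000 0.0000 -1.0000
    outer loop
      vertex 1.9 2.3 0.0
      vertex 0.0 6.9 0.0
      vertex 14.0 10.1 0.0
    endloop
  endfacet
  facet normal 0.0000 0.0000 -1.0000
    outer loop
      vertex 6.4 0.1 0.0
      vertex 1.9 2.3 0.0
      vertex 14.0 10.1 0.0
    endloop
  endfacet
  facet normal 0.0000 0.0000 -1.0000
    outer loop
      vertex 11.3 1.2 0.0
      vertex 6.4 0.1 0.0
      vertex 14.0 10.1 0.0
    endloop
  endfacet
  facet normal 0.0000 0.0000 -1.0000
    outer loop
      vertex 14.3 5.1 0.0
      vertex 11.3 1.2 0.0
      vertex 14.0 10.1 0.0
    endloop
  endfacet
  facet normal 0.7127 0.6549 0.2513
    outer loop
      vertex 14.0 10.1 0.0
      vertex 10.6 13.8 0.0
      vertex 7.3 7.3 26.3
    endloop
  endfacet
  facet normal 0.1176 0.9605 0.2521
    outer loop
      vertex 10.6 13.8 0.0
      vertex 5.7 14.4 0.0
      vertex 7.3 7.3 26.3
    endloop
  endfacet
  facet normal -0.5234 0.8141 0.2516
    outer loop
      vertex 5.7 14.4 0.0
      vertex 1.5 11.7 0.0
      vertex 7.3 7.3 26.3
    endloop
  endfacet
  facet normal -0.9237 0.2886 0.2520
    outer loop
      vertex 1.5 11.7 0.0
      vertex 0.0 6.9 0.0
      vertex 7.3 7.3 26.3
    endloop
  endfacet
  facet normal -0.8940 -0.3693 0.2538
    outer loop
      vertex 0.0 6.9 0.0
      vertex 1.9 2.3 0.0
      vertex 7.3 7.3 26.3
    endloop
  endfacet
  facet normal -0.4250 -0.8693 0.2525
    outer loop
      vertex 1.9 2.3 0.0
      vertex 6.4 0.1 0.0
      vertex 7.3 7.3 26.3
    endloop
  endfacet
  facet normal 0.2120 -0.9444 0.2513
    outer loop
      vertex 6.4 0.1 0.0
      vertex 11.3 1.2 0.0
      vertex 7.3 7.3 26.3
    endloop
  endfacet
  facet normal 0.7668 -0.5898 0.2534
    outer loop
      vertex 11.3 1.2 0.0
      vertex 14.3 5.1 0.0
      vertex 7.3 7.3 26.3
    endloop
  endfacet
  facet normal 0.9659 0.0580 0.2522
    outer loop
      vertex 14.3 5.1 0.0
      vertex 14.0 10.1 0.0
      vertex 7.3 7.3 26.3
    endloop
  endfacet
endsolid part

The G0 Z moves step by Δz≈3.3 mm. The G1 loops shrink linearly with z, so the solid tapers from its base footprint up to z≈26.3. Closing with a flat bottom cap and the tapered top and triangulating gives 16 facets — a regular 9-sided pyramid, base circumscribed radius ≈ 7.3 mm, apex at z ≈ 26.3 mm.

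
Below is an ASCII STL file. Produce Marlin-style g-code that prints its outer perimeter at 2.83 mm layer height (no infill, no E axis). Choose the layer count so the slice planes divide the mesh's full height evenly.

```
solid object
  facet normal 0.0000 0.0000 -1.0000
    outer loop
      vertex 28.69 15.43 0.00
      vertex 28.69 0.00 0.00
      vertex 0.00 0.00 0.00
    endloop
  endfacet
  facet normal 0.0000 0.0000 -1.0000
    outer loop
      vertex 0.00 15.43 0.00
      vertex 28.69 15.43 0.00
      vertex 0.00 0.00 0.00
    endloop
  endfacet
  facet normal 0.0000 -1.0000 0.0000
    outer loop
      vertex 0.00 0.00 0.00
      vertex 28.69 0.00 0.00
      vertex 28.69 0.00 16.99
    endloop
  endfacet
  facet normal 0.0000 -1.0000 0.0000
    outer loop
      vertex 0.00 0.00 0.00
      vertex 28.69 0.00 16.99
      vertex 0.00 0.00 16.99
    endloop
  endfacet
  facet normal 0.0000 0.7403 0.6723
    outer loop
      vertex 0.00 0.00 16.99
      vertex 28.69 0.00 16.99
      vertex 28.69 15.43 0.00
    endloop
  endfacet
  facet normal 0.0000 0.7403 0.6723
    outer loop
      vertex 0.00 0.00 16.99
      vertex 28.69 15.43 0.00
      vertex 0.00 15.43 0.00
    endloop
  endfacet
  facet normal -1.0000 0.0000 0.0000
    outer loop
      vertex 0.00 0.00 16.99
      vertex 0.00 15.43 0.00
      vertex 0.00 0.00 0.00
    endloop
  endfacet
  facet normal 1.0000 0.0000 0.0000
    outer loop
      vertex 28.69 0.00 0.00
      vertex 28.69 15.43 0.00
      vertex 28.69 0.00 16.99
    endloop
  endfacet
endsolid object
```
; perimeter-only toolpath
G21 ; units = mm
G90 ; absolute positioning
G28 ; home
; layer 1
G0 Z2.83
G0 X0.00 Y0.00
G1 X28.69 Y0.00
G1 X28.69 Y12.86
G1 X0.00 Y12.86
G1 X0.00 Y0.00
; layer 2
G0 Z5.66
G0 X0.00 Y0.00
G1 X28.69 Y0.00
G1 X28.69 Y10.29
G1 X0.00 Y10.29
G1 X0.00 Y0.00
; layer 3
G0 Z8.49
G0 X0.00 Y0.00
G1 X28.69 Y0.00
G1 X28.69 Y7.71
G1 X0.00 Y7.71
G1 X0.00 Y0.00
; layer 4
G0 Z11.33
G0 X0.00 Y0.00
G1 X28.69 Y0.00
G1 X28.69 Y5.14
G1 X0.00 Y5.14
G1 X0.00 Y0.00
; layer 5
G0 Z14.16
G0 X0.00 Y0.00
G1 X28.69 Y0.00
G1 X28.69 Y2.57
G1 X0.00 Y2.57
G1 X0.00 Y0.00
M2 ; end

The solid is a wedge (ramp): 28.7 × 15.4 mm base, rising to 17 mm along the y=0 edge and sloping linearly to z=0 at y=15.4. Slicing at Δz = 2.83 mm — 6 equal slices spanning the solid's height, so layer i sits at z = i·h/6 — gives 5 non-empty perimeters. Each is a 4-segment closed polygon; G0 lifts to the layer z and rapids to the start vertex, then G1 traces the edges. The cross-section shrinks linearly with z (the slice at the apex is degenerate and omitted).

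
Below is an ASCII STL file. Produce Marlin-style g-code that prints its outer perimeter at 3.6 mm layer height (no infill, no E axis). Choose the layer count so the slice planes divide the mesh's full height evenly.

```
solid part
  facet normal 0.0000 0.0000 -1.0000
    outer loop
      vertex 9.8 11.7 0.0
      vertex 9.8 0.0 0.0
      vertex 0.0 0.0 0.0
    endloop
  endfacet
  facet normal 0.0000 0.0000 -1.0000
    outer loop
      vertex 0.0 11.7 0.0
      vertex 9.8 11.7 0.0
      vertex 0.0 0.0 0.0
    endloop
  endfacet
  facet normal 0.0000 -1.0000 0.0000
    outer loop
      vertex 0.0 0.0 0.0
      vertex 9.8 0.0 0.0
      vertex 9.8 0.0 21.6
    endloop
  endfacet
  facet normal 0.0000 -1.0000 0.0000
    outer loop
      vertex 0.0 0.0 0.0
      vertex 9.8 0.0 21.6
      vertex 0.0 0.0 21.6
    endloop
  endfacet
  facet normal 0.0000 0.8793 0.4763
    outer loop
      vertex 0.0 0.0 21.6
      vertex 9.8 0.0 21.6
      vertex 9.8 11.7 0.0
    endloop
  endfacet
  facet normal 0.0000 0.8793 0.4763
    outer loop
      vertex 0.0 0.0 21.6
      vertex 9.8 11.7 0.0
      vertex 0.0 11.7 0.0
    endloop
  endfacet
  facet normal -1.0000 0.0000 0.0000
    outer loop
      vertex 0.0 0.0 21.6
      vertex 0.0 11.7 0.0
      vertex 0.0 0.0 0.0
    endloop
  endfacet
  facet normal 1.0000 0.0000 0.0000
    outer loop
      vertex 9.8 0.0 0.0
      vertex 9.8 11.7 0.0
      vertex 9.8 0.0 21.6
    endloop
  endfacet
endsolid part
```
; perimeter-only toolpath
G21 ; units = mm
G90 ; absolute positioning
G28 ; home
; layer 1
G0 Z3.6
G0 X0.0 Y0.0
G1 X9.8 Y0.0
G1 X9.8 Y9.8
G1 X0.0 Y9.8
G1 X0.0 Y0.0
; layer 2
G0 Z7.2
G0 X0.0 Y0.0
G1 X9.8 Y0.0
G1 X9.8 Y7.8
G1 X0.0 Y7.8
G1 X0.0 Y0.0
; layer 3
G0 Z10.8
G0 X0.0 Y0.0
G1 X9.8 Y0.0
G1 X9.8 Y5.8
G1 X0.0 Y5.8
G1 X0.0 Y0.0
; layer 4
G0 Z14.4
G0 X0.0 Y0.0
G1 X9.8 Y0.0
G1 X9.8 Y3.9
G1 X0.0 Y3.9
G1 X0.0 Y0.0
; layer 5
G0 Z18.0
G0 X0.0 Y0.0
G1 X9.8 Y0.0
G1 X9.8 Y2.0
G1 X0.0 Y2.0
G1 X0.0 Y0.0
M2 ; end

The solid is a wedge (ramp): 9.8 × 11.7 mm base, rising to 21.6 mm along the y=0 edge and sloping linearly to z=0 at y=11.7. Slicing at Δz = 3.6 mm — 6 equal slices spanning the solid's height, so layer i sits at z = i·h/6 — gives 5 non-empty perimeters. Each is a 4-segment closed polygon; G0 lifts to the layer z and rapids to the start vertex, then G1 traces the edges. The cross-section shrinks linearly with z (the slice at the apex is degenerate and omitted).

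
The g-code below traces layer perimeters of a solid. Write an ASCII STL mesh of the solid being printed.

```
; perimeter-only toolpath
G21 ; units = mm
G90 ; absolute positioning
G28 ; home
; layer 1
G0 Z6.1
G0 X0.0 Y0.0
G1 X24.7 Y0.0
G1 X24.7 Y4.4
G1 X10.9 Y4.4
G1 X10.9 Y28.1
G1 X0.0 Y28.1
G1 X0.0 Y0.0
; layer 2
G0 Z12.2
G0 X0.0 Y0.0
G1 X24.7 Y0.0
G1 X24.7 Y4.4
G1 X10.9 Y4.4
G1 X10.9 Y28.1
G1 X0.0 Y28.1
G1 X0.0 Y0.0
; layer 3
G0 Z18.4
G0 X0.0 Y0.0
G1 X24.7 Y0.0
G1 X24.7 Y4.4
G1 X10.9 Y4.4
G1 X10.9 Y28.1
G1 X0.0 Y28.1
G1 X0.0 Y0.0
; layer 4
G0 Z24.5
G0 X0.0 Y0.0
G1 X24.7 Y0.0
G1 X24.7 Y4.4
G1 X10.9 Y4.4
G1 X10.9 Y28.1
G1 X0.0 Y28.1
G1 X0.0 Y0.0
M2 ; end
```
solid part
  facet normal 0.0000 0.0000 -1.0000
    outer loop
      vertex 24.7 4.4 0.0
      vertex 24.7 0.0 0.0
      vertex 0.0 0.0 0.0
    endloop
  endfacet
  facet normal 0.0000 0.0000 -1.0000
    outer loop
      vertex 10.9 4.4 0.0
      vertex 24.7 4.4 0.0
      vertex 0.0 0.0 0.0
    endloop
  endfacet
  facet normal 0.0000 0.0000 -1.0000
    outer loop
      vertex 10.9 28.1 0.0
      vertex 10.9 4.4 0.0
      vertex 0.0 0.0 0.0
    endloop
  endfacet
  facet normal 0.0000 0.0000 -1.0000
    outer loop
      vertex 0.0 28.1 0.0
      vertex 10.9 28.1 0.0
      vertex 0.0 0.0 0.0
    endloop
  endfacet
  facet normal 0.0000 0.0000 1.0000
    outer loop
      vertex 0.0 0.0 24.5
      vertex 24.7 0.0 24.5
      vertex 24.7 4.4 24.5
    endloop
  endfacet
  facet normal 0.0000 0.0000 1.0000
    outer loop
      vertex 0.0 0.0 24.5
      vertex 24.7 4.4 24.5
      vertex 10.9 4.4 24.5
    endloop
  endfacet
  facet normal 0.0000 0.0000 1.0000
    outer loop
      vertex 0.0 0.0 24.5
      vertex 10.9 4.4 24.5
      vertex 10.9 28.1 24.5
    endloop
  endfacet
  facet normal 0.0000 0.0000 1.0000
    outer loop
      vertex 0.0 0.0 24.5
      vertex 10.9 28.1 24.5
      vertex 0.0 28.1 24.5
    endloop
  endfacet
  facet normal 0.0000 -1.0000 0.0000
    outer loop
      vertex 0.0 0.0 0.0
      vertex 24.7 0.0 0.0
      vertex 24.7 0.0 24.5
    endloop
  endfacet
  facet normal 0.0000 -1.0000 0.0000
    outer loop
      vertex 0.0 0.0 0.0
      vertex 24.7 0.0 24.5
      vertex 0.0 0.0 24.5
    endloop
  endfacet
  facet normal 1.0000 0.0000 0.0000
    outer loop
      vertex 24.7 0.0 0.0
      vertex 24.7 4.4 0.0
      vertex 24.7 4.4 24.5
    endloop
  endfacet
  facet normal 1.0000 0.0000 0.0000
    outer loop
      vertex 24.7 0.0 0.0
      vertex 24.7 4.4 24.5
      vertex 24.7 0.0 24.5
    endloop
  endfacet
  facet normal 0.0000 1.0000 0.0000
    outer loop
      vertex 24.7 4.4 0.0
      vertex 10.9 4.4 0.0
      vertex 10.9 4.4 24.5
    endloop
  endfacet
  facet normal 0.0000 1.0000 0.0000
    outer loop
      vertex 24.7 4.4 0.0
      vertex 10.9 4.4 24.5
      vertex 24.7 4.4 24.5
    endloop
  endfacet
  facet normal 1.0000 0.0000 0.0000
    outer loop
      vertex 10.9 4.4 0.0
      vertex 10.9 28.1 0.0
      vertex 10.9 28.1 24.5
    endloop
  endfacet
  facet normal 1.0000 0.0000 0.0000
    outer loop
      vertex 10.9 4.4 0.0
      vertex 10.9 28.1 24.5
      vertex 10.9 4.4 24.5
    endloop
  endfacet
  facet normal 0.0000 1.0000 0.0000
    outer loop
      vertex 10.9 28.1 0.0
      vertex 0.0 28.1 0.0
      vertex 0.0 28.1 24.5
    endloop
  endfacet
  facet normal 0.0000 1.0000 0.0000
    outer loop
      vertex 10.9 28.1 0.0
      vertex 0.0 28.1 24.5
      vertex 10.9 28.1 24.5
    endloop
  endfacet
  facet normal -1.0000 0.0000 0.0000
    outer loop
      vertex 0.0 28.1 0.0
      vertex 0.0 0.0 0.0
      vertex 0.0 0.0 24.5
    endloop
  endfacet
  facet normal -1.0000 0.0000 0.0000
    outer loop
      vertex 0.0 28.1 0.0
      vertex 0.0 0.0 24.5
      vertex 0.0 28.1 24.5
    endloop
  endfacet
endsolid part

The G0 Z moves step by Δz≈6.1 mm. Every layer's G1 loop is the same polygon, so the solid is a straight extrusion of it from z=0 to z≈24.5. Closing with flat bottom and top caps and triangulating gives 20 facets — an L-shaped prism: outer 24.7 × 28.1 mm, arm thicknesses ≈ 4.4 mm (horizontal) and 10.9 mm (vertical), extruded 24.5 mm in z.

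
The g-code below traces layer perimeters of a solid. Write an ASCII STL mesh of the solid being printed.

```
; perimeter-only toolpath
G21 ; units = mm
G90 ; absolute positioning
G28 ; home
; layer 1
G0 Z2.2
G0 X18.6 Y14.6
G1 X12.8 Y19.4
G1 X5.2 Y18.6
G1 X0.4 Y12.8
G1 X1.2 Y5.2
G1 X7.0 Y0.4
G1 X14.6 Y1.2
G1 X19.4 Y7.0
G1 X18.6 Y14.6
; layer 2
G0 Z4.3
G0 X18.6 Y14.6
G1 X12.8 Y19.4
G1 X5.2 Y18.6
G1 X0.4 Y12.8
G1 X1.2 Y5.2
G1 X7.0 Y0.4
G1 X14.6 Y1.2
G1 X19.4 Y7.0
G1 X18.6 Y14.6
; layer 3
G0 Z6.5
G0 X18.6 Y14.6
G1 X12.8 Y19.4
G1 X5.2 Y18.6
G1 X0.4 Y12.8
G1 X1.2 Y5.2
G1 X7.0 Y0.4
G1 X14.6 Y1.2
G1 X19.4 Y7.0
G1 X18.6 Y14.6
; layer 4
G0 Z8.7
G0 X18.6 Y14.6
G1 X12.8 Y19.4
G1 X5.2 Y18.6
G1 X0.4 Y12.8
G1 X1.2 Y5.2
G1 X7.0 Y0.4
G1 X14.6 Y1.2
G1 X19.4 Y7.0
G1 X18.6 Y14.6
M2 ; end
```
solid part
  facet normal 0.0000 0.0000 -1.0000
    outer loop
      vertex 5.2 18.6 0.0
      vertex 12.8 19.4 0.0
      vertex 18.6 14.6 0.0
    endloop
  endfacet
  facet normal 0.0000 0.0000 -1.0000
    outer loop
      vertex 0.4 12.8 0.0
      vertex 5.2 18.6 0.0
      vertex 18.6 14.6 0.0
    endloop
  endfacet
  facet normal 0.0000 0.0000 -1.0000
    outer loop
      vertex 1.2 5.2 0.0
      vertex 0.4 12.8 0.0
      vertex 18.6 14.6 0.0
    endloop
  endfacet
  facet normal 0.0000 0.0000 -1.0000
    outer loop
      vertex 7.0 0.4 0.0
      vertex 1.2 5.2 0.0
      vertex 18.6 14.6 0.0
    endloop
  endfacet
  facet normal 0.0000 0.0000 -1.0000
    outer loop
      vertex 14.6 1.2 0.0
      vertex 7.0 0.4 0.0
      vertex 18.6 14.6 0.0
    endloop
  endfacet
  facet normal 0.0000 0.0000 -1.0000
    outer loop
      vertex 19.4 7.0 0.0
      vertex 14.6 1.2 0.0
      vertex 18.6 14.6 0.0
    endloop
  endfacet
  facet normal 0.0000 0.0000 1.0000
    outer loop
      vertex 18.6 14.6 8.7
      vertex 12.8 19.4 8.7
      vertex 5.2 18.6 8.7
    endloop
  endfacet
  facet normal 0.0000 0.0000 1.0000
    outer loop
      vertex 18.6 14.6 8.7
      vertex 5.2 18.6 8.7
      vertex 0.4 12.8 8.7
    endloop
  endfacet
  facet normal 0.0000 0.0000 1.0000
    outer loop
      vertex 18.6 14.6 8.7
      vertex 0.4 12.8 8.7
      vertex 1.2 5.2 8.7
    endloop
  endfacet
  facet normal 0.0000 0.0000 1.0000
    outer loop
      vertex 18.6 14.6 8.7
      vertex 1.2 5.2 8.7
      vertex 7.0 0.4 8.7
    endloop
  endfacet
  facet normal 0.0000 0.0000 1.0000
    outer loop
      vertex 18.6 14.6 8.7
      vertex 7.0 0.4 8.7
      vertex 14.6 1.2 8.7
    endloop
  endfacet
  facet normal 0.0000 0.0000 1.0000
    outer loop
      vertex 18.6 14.6 8.7
      vertex 14.6 1.2 8.7
      vertex 19.4 7.0 8.7
    endloop
  endfacet
  facet normal 0.6376 0.7704 0.0000
    outer loop
      vertex 18.6 14.6 0.0
      vertex 12.8 19.4 0.0
      vertex 12.8 19.4 8.7
    endloop
  endfacet
  facet normal 0.6376 0.7704 0.0000
    outer loop
      vertex 18.6 14.6 0.0
      vertex 12.8 19.4 8.7
      vertex 18.6 14.6 8.7
    endloop
  endfacet
  facet normal -0.1047 0.9945 0.0000
    outer loop
      vertex 12.8 19.4 0.0
      vertex 5.2 18.6 0.0
      vertex 5.2 18.6 8.7
    endloop
  endfacet
  facet normal -0.1047 0.9945 0.0000
    outer loop
      vertex 12.8 19.4 0.0
      vertex 5.2 18.6 8.7
      vertex 12.8 19.4 8.7
    endloop
  endfacet
  facet normal -0.7704 0.6376 0.0000
    outer loop
      vertex 5.2 18.6 0.0
      vertex 0.4 12.8 0.0
      vertex 0.4 12.8 8.7
    endloop
  endfacet
  facet normal -0.7704 0.6376 0.0000
    outer loop
      vertex 5.2 18.6 0.0
      vertex 0.4 12.8 8.7
      vertex 5.2 18.6 8.7
    endloop
  endfacet
  facet normal -0.9945 -0.1047 0.0000
    outer loop
      vertex 0.4 12.8 0.0
      vertex 1.2 5.2 0.0
      vertex 1.2 5.2 8.7
    endloop
  endfacet
  facet normal -0.9945 -0.1047 0.0000
    outer loop
      vertex 0.4 12.8 0.0
      vertex 1.2 5.2 8.7
      vertex 0.4 12.8 8.7
    endloop
  endfacet
  facet normal -0.6376 -0.7704 0.0000
    outer loop
      vertex 1.2 5.2 0.0
      vertex 7.0 0.4 0.0
      vertex 7.0 0.4 8.7
    endloop
  endfacet
  facet normal -0.6376 -0.7704 0.0000
    outer loop
      vertex 1.2 5.2 0.0
      vertex 7.0 0.4 8.7
      vertex 1.2 5.2 8.7
    endloop
  endfacet
  facet normal 0.1047 -0.9945 0.0000
    outer loop
      vertex 7.0 0.4 0.0
      vertex 14.6 1.2 0.0
      vertex 14.6 1.2 8.7
    endloop
  endfacet
  facet normal 0.1047 -0.9945 0.0000
    outer loop
      vertex 7.0 0.4 0.0
      vertex 14.6 1.2 8.7
      vertex 7.0 0.4 8.7
    endloop
  endfacet
  facet normal 0.7704 -0.6376 0.0000
    outer loop
      vertex 14.6 1.2 0.0
      vertex 19.4 7.0 0.0
      vertex 19.4 7.0 8.7
    endloop
  endfacet
  facet normal 0.7704 -0.6376 0.0000
    outer loop
      vertex 14.6 1.2 0.0
      vertex 19.4 7.0 8.7
      vertex 14.6 1.2 8.7
    endloop
  endfacet
  facet normal 0.9945 0.1047 0.0000
    outer loop
      vertex 19.4 7.0 0.0
      vertex 18.6 14.6 0.0
      vertex 18.6 14.6 8.7
    endloop
  endfacet
  facet normal 0.9945 0.1047 0.0000
    outer loop
      vertex 19.4 7.0 0.0
      vertex 18.6 14.6 8.7
      vertex 19.4 7.0 8.7
    endloop
  endfacet
endsolid part

The G0 Z moves step by Δz≈2.2 mm. Every layer's G1 loop is the same polygon, so the solid is a straight extrusion of it from z=0 to z≈8.7. Closing with flat bottom and top caps and triangulating gives 28 facets — a regular 8-sided prism (a cylinder approximated with 8 flat sides), circumscribed radius ≈ 9.9 mm, height ≈ 8.7 mm.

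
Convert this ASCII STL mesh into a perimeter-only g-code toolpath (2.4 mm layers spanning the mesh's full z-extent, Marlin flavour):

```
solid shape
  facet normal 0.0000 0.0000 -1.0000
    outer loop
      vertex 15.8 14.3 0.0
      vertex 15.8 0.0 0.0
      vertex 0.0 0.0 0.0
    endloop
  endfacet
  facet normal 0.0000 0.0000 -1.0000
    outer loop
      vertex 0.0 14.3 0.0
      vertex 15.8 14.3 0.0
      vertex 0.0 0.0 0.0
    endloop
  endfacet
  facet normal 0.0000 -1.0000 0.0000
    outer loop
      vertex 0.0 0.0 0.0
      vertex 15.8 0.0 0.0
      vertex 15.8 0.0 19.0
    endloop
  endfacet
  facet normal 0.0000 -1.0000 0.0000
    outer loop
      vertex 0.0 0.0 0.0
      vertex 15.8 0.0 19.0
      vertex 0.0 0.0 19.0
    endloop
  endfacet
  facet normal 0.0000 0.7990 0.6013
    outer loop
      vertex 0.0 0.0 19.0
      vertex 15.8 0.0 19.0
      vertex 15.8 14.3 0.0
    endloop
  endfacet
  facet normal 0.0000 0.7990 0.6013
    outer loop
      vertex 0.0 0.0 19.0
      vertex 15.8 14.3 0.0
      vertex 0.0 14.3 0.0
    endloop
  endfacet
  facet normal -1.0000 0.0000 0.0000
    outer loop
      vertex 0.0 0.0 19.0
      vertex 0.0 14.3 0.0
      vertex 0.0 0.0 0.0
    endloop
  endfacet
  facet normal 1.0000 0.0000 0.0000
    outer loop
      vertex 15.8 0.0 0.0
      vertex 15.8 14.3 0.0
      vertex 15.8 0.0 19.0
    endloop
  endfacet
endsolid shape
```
; perimeter-only toolpath
G21 ; units = mm
G90 ; absolute positioning
G28 ; home
; layer 1
G0 Z2.4
G0 X0.0 Y0.0
G1 X15.8 Y0.0
G1 X15.8 Y12.5
G1 X0.0 Y12.5
G1 X0.0 Y0.0
; layer 2
G0 Z4.8
G0 X0.0 Y0.0
G1 X15.8 Y0.0
G1 X15.8 Y10.7
G1 X0.0 Y10.7
G1 X0.0 Y0.0
; layer 3
G0 Z7.1
G0 X0.0 Y0.0
G1 X15.8 Y0.0
G1 X15.8 Y8.9
G1 X0.0 Y8.9
G1 X0.0 Y0.0
; layer 4
G0 Z9.5
G0 X0.0 Y0.0
G1 X15.8 Y0.0
G1 X15.8 Y7.2
G1 X0.0 Y7.2
G1 X0.0 Y0.0
; layer 5
G0 Z11.9
G0 X0.0 Y0.0
G1 X15.8 Y0.0
G1 X15.8 Y5.4
G1 X0.0 Y5.4
G1 X0.0 Y0.0
; layer 6
G0 Z14.2
G0 X0.0 Y0.0
G1 X15.8 Y0.0
G1 X15.8 Y3.6
G1 X0.0 Y3.6
G1 X0.0 Y0.0
; layer 7
G0 Z16.6
G0 X0.0 Y0.0
G1 X15.8 Y0.0
G1 X15.8 Y1.8
G1 X0.0 Y1.8
G1 X0.0 Y0.0
M2 ; end

The solid is a wedge (ramp): 15.8 × 14.3 mm base, rising to 19 mm along the y=0 edge and sloping linearly to z=0 at y=14.3. Slicing at Δz = 2.4 mm — 8 equal slices spanning the solid's height, so layer i sits at z = i·h/8 — gives 7 non-empty perimeters. Each is a 4-segment closed polygon; G0 lifts to the layer z and rapids to the start vertex, then G1 traces the edges. The cross-section shrinks linearly with z (the slice at the apex is degenerate and omitted).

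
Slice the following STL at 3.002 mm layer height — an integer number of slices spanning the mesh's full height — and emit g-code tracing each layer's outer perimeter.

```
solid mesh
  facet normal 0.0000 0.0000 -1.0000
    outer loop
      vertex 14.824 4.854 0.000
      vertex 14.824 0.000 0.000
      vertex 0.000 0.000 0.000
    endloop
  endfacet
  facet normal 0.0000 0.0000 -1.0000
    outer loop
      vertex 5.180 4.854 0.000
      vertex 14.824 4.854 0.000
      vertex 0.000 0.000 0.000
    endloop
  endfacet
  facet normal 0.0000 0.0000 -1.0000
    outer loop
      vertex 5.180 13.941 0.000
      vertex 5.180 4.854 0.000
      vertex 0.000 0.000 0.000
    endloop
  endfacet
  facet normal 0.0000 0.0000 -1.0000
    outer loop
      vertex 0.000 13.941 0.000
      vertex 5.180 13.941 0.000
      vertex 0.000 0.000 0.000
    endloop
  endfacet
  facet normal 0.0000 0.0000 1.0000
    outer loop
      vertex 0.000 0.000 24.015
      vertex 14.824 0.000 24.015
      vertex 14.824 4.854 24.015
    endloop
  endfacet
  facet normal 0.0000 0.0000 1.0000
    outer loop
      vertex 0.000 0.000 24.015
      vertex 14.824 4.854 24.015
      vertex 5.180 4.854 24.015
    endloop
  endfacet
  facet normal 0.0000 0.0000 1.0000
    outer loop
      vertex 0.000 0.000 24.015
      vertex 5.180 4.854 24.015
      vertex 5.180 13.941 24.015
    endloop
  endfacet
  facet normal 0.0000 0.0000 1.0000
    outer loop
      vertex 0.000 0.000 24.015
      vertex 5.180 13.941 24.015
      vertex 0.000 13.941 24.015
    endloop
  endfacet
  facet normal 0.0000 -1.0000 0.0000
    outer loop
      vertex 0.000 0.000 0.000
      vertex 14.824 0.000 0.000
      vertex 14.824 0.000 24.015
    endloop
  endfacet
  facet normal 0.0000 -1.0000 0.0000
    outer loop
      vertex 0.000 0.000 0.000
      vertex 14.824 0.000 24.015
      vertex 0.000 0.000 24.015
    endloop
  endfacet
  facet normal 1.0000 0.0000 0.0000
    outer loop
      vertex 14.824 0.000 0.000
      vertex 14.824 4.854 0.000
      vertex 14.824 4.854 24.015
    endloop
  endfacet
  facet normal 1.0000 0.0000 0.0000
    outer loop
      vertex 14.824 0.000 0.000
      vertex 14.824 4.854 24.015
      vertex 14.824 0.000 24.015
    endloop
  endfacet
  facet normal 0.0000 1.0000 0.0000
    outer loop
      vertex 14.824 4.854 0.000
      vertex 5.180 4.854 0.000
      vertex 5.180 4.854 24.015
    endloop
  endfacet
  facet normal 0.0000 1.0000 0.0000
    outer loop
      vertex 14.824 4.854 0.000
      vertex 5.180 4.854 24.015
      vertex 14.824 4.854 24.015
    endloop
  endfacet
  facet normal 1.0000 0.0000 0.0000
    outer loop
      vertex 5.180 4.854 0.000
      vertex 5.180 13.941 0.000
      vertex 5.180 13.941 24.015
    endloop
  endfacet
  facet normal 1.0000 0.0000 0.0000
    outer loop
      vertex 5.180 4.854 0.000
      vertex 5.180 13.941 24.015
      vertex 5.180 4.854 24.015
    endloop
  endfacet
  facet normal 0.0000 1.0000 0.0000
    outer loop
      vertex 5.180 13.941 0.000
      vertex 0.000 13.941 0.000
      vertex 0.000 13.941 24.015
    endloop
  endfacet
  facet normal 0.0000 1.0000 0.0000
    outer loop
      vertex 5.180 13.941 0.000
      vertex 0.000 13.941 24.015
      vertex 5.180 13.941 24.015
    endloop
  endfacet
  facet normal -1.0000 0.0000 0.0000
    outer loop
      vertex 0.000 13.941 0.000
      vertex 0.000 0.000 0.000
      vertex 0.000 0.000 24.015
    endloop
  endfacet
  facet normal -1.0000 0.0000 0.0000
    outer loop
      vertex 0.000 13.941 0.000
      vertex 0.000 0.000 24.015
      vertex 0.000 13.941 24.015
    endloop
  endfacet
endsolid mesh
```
; perimeter-only toolpath
G21 ; units = mm
G90 ; absolute positioning
G28 ; home
; layer 1
G0 Z3.002
G0 X0.000 Y0.000
G1 X14.824 Y0.000
G1 X14.824 Y4.854
G1 X5.180 Y4.854
G1 X5.180 Y13.941
G1 X0.000 Y13.941
G1 X0.000 Y0.000
; layer 2
G0 Z6.004
G0 X0.000 Y0.000
G1 X14.824 Y0.000
G1 X14.824 Y4.854
G1 X5.180 Y4.854
G1 X5.180 Y13.941
G1 X0.000 Y13.941
G1 X0.000 Y0.000
; layer 3
G0 Z9.006
G0 X0.000 Y0.000
G1 X14.824 Y0.000
G1 X14.824 Y4.854
G1 X5.180 Y4.854
G1 X5.180 Y13.941
G1 X0.000 Y13.941
G1 X0.000 Y0.000
; layer 4
G0 Z12.008
G0 X0.000 Y0.000
G1 X14.824 Y0.000
G1 X14.824 Y4.854
G1 X5.180 Y4.854
G1 X5.180 Y13.941
G1 X0.000 Y13.941
G1 X0.000 Y0.000
; layer 5
G0 Z15.009
G0 X0.000 Y0.000
G1 X14.824 Y0.000
G1 X14.824 Y4.854
G1 X5.180 Y4.854
G1 X5.180 Y13.941
G1 X0.000 Y13.941
G1 X0.000 Y0.000
; layer 6
G0 Z18.011
G0 X0.000 Y0.000
G1 X14.824 Y0.000
G1 X14.824 Y4.854
G1 X5.180 Y4.854
G1 X5.180 Y13.941
G1 X0.000 Y13.941
G1 X0.000 Y0.000
; layer 7
G0 Z21.013
G0 X0.000 Y0.000
G1 X14.824 Y0.000
G1 X14.824 Y4.854
G1 X5.180 Y4.854
G1 X5.180 Y13.941
G1 X0.000 Y13.941
G1 X0.000 Y0.000
; layer 8
G0 Z24.015
G0 X0.000 Y0.000
G1 X14.824 Y0.000
G1 X14.824 Y4.854
G1 X5.180 Y4.854
G1 X5.180 Y13.941
G1 X0.000 Y13.941
G1 X0.000 Y0.000
M2 ; end

The solid is an L-shaped prism: outer 14.8 × 13.9 mm, arm thicknesses ≈ 4.85 mm (horizontal) and 5.18 mm (vertical), extruded 24 mm in z. Slicing at Δz = 3.002 mm — 8 equal slices spanning the solid's height, so layer i sits at z = i·h/8 — gives 8 non-empty perimeters. Each is a 6-segment closed polygon; G0 lifts to the layer z and rapids to the start vertex, then G1 traces the edges.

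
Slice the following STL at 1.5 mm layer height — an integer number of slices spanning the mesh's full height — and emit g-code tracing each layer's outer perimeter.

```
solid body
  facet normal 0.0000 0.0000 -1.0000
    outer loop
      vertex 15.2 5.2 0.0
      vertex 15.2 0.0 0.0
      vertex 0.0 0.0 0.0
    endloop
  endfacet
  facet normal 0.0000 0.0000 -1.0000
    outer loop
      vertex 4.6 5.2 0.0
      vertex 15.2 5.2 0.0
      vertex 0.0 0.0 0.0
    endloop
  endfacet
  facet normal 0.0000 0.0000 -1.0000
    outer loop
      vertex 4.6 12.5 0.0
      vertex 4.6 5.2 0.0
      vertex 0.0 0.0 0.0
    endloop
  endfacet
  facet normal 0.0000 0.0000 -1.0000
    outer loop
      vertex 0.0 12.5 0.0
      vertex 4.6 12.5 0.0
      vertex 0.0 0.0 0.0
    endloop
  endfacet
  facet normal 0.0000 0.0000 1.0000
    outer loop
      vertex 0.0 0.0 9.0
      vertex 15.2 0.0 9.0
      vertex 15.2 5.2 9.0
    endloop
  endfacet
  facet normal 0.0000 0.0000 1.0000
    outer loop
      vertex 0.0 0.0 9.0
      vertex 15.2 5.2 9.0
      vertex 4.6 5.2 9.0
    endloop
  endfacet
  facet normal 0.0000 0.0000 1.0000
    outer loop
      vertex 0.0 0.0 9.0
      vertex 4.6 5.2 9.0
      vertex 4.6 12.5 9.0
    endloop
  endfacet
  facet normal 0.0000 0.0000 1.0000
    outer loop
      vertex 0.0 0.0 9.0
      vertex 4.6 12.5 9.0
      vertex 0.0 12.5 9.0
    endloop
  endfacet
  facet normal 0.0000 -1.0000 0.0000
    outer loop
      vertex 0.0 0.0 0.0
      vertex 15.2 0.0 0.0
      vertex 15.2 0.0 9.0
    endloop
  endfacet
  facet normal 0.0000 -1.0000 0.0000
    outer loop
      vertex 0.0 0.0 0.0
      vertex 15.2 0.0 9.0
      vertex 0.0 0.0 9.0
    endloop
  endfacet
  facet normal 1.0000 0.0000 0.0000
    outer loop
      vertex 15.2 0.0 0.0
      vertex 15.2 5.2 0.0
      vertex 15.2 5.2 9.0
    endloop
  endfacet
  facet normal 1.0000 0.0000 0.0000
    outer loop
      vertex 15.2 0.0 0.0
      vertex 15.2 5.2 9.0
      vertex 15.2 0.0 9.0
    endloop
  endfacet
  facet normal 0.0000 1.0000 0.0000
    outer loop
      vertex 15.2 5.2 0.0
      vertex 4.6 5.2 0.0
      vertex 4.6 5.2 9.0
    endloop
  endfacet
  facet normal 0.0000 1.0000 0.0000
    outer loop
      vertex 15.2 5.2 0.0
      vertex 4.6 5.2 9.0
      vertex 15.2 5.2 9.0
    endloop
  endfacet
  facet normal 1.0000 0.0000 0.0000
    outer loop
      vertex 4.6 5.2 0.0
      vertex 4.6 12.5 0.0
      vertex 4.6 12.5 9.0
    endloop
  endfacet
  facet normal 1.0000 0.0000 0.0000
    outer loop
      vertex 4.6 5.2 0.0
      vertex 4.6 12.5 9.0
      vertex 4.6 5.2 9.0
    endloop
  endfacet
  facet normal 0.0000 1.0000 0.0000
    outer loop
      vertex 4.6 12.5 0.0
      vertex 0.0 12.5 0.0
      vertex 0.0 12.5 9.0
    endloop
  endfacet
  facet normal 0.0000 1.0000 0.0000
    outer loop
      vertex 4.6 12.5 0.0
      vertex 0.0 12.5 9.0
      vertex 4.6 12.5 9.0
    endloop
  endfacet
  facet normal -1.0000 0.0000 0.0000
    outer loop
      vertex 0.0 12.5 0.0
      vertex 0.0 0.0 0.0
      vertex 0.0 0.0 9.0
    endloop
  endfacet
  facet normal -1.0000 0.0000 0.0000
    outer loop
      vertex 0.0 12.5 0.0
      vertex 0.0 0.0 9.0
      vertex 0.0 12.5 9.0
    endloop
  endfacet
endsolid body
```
; perimeter-only toolpath
G21 ; units = mm
G90 ; absolute positioning
G28 ; home
; layer 1
G0 Z1.5
G0 X0.0 Y0.0
G1 X15.2 Y0.0
G1 X15.2 Y5.2
G1 X4.6 Y5.2
G1 X4.6 Y12.5
G1 X0.0 Y12.5
G1 X0.0 Y0.0
; layer 2
G0 Z3.0
G0 X0.0 Y0.0
G1 X15.2 Y0.0
G1 X15.2 Y5.2
G1 X4.6 Y5.2
G1 X4.6 Y12.5
G1 X0.0 Y12.5
G1 X0.0 Y0.0
; layer 3
G0 Z4.5
G0 X0.0 Y0.0
G1 X15.2 Y0.0
G1 X15.2 Y5.2
G1 X4.6 Y5.2
G1 X4.6 Y12.5
G1 X0.0 Y12.5
G1 X0.0 Y0.0
; layer 4
G0 Z6.0
G0 X0.0 Y0.0
G1 X15.2 Y0.0
G1 X15.2 Y5.2
G1 X4.6 Y5.2
G1 X4.6 Y12.5
G1 X0.0 Y12.5
G1 X0.0 Y0.0
; layer 5
G0 Z7.5
G0 X0.0 Y0.0
G1 X15.2 Y0.0
G1 X15.2 Y5.2
G1 X4.6 Y5.2
G1 X4.6 Y12.5
G1 X0.0 Y12.5
G1 X0.0 Y0.0
; layer 6
G0 Z9.0
G0 X0.0 Y0.0
G1 X15.2 Y0.0
G1 X15.2 Y5.2
G1 X4.6 Y5.2
G1 X4.6 Y12.5
G1 X0.0 Y12.5
G1 X0.0 Y0.0
M2 ; end

The solid is an L-shaped prism: outer 15.2 × 12.5 mm, arm thicknesses ≈ 5.2 mm (horizontal) and 4.6 mm (vertical), extruded 9 mm in z. Slicing at Δz = 1.5 mm — 6 equal slices spanning the solid's height, so layer i sits at z = i·h/6 — gives 6 non-empty perimeters. Each is a 6-segment closed polygon; G0 lifts to the layer z and rapids to the start vertex, then G1 traces the edges.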